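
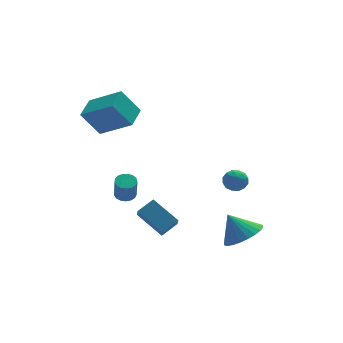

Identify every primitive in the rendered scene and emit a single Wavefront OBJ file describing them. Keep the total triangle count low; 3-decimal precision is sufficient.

v -2.805 -0.069 -3.133
v -2.962 -0.833 -2.387
v -2.003 0.219 -2.67
v -2.16 -0.546 -1.923
v -1.92 -1.114 -4.017
v -2.077 -1.879 -3.27
v -1.118 -0.827 -3.553
v -1.275 -1.591 -2.807
v -3.63 -1.325 -0.817
v -3.152 -1.471 -0.845
v -3.212 -1.88 0.249
v -3.69 -1.735 0.277
v -3.139 -1.247 -0.761
v -3.199 -1.656 0.334
v -3.239 -1.041 -0.69
v -3.299 -1.45 0.405
v -3.428 -0.901 -0.647
v -3.488 -1.31 0.447
v -3.663 -0.858 -0.644
v -3.723 -1.267 0.45
v -3.891 -0.921 -0.681
v -3.951 -1.331 0.414
v -4.059 -1.078 -0.748
v -4.119 -1.487 0.346
v -4.129 -1.291 -0.832
v -4.189 -1.7 0.263
v -4.084 -1.512 -0.912
v -4.144 -1.921 0.183
v -3.935 -1.69 -0.97
v -3.996 -2.1 0.124
v -3.717 -1.785 -0.994
v -3.777 -2.194 0.101
v -3.478 -1.774 -0.977
v -3.539 -2.184 0.118
v -3.275 -1.661 -0.923
v -3.335 -2.07 0.171
v -2.573 1.663 1.762
v -3.429 1.856 3.04
v -3.834 2.739 0.754
v -4.69 2.933 2.032
v -1.91 2.707 2.048
v -2.766 2.901 3.326
v -3.171 3.784 1.04
v -4.027 3.977 2.318
v 1.449 -2.655 -3.563
v 2.333 -2.19 -3.312
v 0.851 -2.125 -2.437
v 2.158 -1.908 -3.538
v 1.874 -1.739 -3.768
v 1.526 -1.71 -3.966
v 1.166 -1.825 -4.103
v 0.849 -2.066 -4.158
v 0.624 -2.397 -4.122
v 0.524 -2.767 -4.001
v 0.565 -3.12 -3.814
v 0.74 -3.402 -3.587
v 1.024 -3.57 -3.358
v 1.372 -3.599 -3.159
v 1.732 -3.485 -3.022
v 2.049 -3.244 -2.967
v 2.274 -2.913 -3.003
v 2.374 -2.543 -3.124
v 2.019 1.79 -2.878
v 2.593 1.521 -3.027
v 1.927 1.139 -2.053
v 2.501 0.87 -2.202
v 2.476 1.482 -1.979
v 2.533 1.884 -2.489
v 1.987 0.776 -2.591
v 2.044 1.178 -3.101
v 2.574 0.894 -2.849
v 2.876 1.33 -2.471
v 1.644 1.33 -2.609
v 1.946 1.766 -2.231
v 2.314 1.713 -3.025
v 2.206 0.947 -2.055
v 2.191 1.307 -1.924
v 2.529 1.149 -2.012
v 2.278 1.926 -2.708
v 2.616 1.768 -2.796
v 2.547 1.745 -2.18
v 1.904 0.892 -2.284
v 2.242 0.734 -2.372
v 1.991 1.511 -3.068
v 2.329 1.353 -3.156
v 1.973 0.915 -2.9
v 2.64 1.186 -3.008
v 2.586 0.803 -2.523
v 2.284 0.748 -2.752
v 2.318 0.985 -3.052
v 2.818 1.443 -2.785
v 2.764 1.06 -2.301
v 2.749 1.419 -2.17
v 2.783 1.656 -2.469
v 2.807 1.074 -2.681
v 1.756 1.6 -2.779
v 1.702 1.217 -2.295
v 1.737 1.004 -2.611
v 1.771 1.241 -2.91
v 1.934 1.857 -2.557
v 1.88 1.474 -2.072
v 2.202 1.675 -2.028
v 2.236 1.912 -2.328
v 1.713 1.586 -2.399
f 2 4 1
f 5 2 1
f 1 4 3
f 3 5 1
f 2 8 4
f 6 2 5
f 6 8 2
f 4 8 3
f 7 5 3
f 3 8 7
f 7 6 5
f 8 6 7
f 10 9 13
f 10 13 11
f 11 13 14
f 11 14 12
f 13 9 15
f 13 15 14
f 14 15 16
f 14 16 12
f 15 9 17
f 15 17 16
f 16 17 18
f 16 18 12
f 17 9 19
f 17 19 18
f 18 19 20
f 18 20 12
f 19 9 21
f 19 21 20
f 20 21 22
f 20 22 12
f 21 9 23
f 21 23 22
f 22 23 24
f 22 24 12
f 23 9 25
f 23 25 24
f 24 25 26
f 24 26 12
f 25 9 27
f 25 27 26
f 26 27 28
f 26 28 12
f 27 9 29
f 27 29 28
f 28 29 30
f 28 30 12
f 29 9 31
f 29 31 30
f 30 31 32
f 30 32 12
f 31 9 33
f 31 33 32
f 32 33 34
f 32 34 12
f 33 9 35
f 33 35 34
f 34 35 36
f 34 36 12
f 35 9 10
f 35 10 36
f 36 10 11
f 36 11 12
f 38 40 37
f 41 38 37
f 37 40 39
f 39 41 37
f 38 44 40
f 42 38 41
f 42 44 38
f 40 44 39
f 43 41 39
f 39 44 43
f 43 42 41
f 44 42 43
f 46 45 48
f 46 48 47
f 48 45 49
f 48 49 47
f 49 45 50
f 49 50 47
f 50 45 51
f 50 51 47
f 51 45 52
f 51 52 47
f 52 45 53
f 52 53 47
f 53 45 54
f 53 54 47
f 54 45 55
f 54 55 47
f 55 45 56
f 55 56 47
f 56 45 57
f 56 57 47
f 57 45 58
f 57 58 47
f 58 45 59
f 58 59 47
f 59 45 60
f 59 60 47
f 60 45 61
f 60 61 47
f 61 45 62
f 61 62 47
f 62 45 46
f 62 46 47
f 63 100 79
f 100 74 103
f 79 103 68
f 100 103 79
f 63 79 75
f 79 68 80
f 75 80 64
f 79 80 75
f 63 75 84
f 75 64 85
f 84 85 70
f 75 85 84
f 63 84 96
f 84 70 99
f 96 99 73
f 84 99 96
f 63 96 100
f 96 73 104
f 100 104 74
f 96 104 100
f 64 80 91
f 80 68 94
f 91 94 72
f 80 94 91
f 68 103 81
f 103 74 102
f 81 102 67
f 103 102 81
f 74 104 101
f 104 73 97
f 101 97 65
f 104 97 101
f 73 99 98
f 99 70 86
f 98 86 69
f 99 86 98
f 70 85 90
f 85 64 87
f 90 87 71
f 85 87 90
f 66 92 78
f 92 72 93
f 78 93 67
f 92 93 78
f 66 78 76
f 78 67 77
f 76 77 65
f 78 77 76
f 66 76 83
f 76 65 82
f 83 82 69
f 76 82 83
f 66 83 88
f 83 69 89
f 88 89 71
f 83 89 88
f 66 88 92
f 88 71 95
f 92 95 72
f 88 95 92
f 67 93 81
f 93 72 94
f 81 94 68
f 93 94 81
f 65 77 101
f 77 67 102
f 101 102 74
f 77 102 101
f 69 82 98
f 82 65 97
f 98 97 73
f 82 97 98
f 71 89 90
f 89 69 86
f 90 86 70
f 89 86 90
f 72 95 91
f 95 71 87
f 91 87 64
f 95 87 91



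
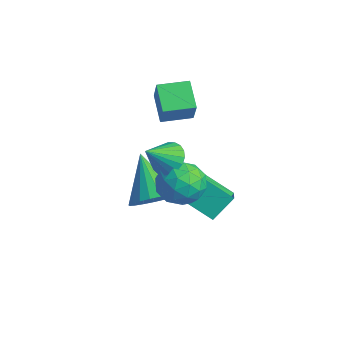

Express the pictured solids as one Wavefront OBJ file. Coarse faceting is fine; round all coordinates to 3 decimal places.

v 2.358 -0.954 -1.502
v 3 -1.078 -0.812
v 0.902 -0.686 -0.098
v 3.016 -0.687 -0.87
v 2.918 -0.343 -1.037
v 2.723 -0.104 -1.284
v 2.466 -0.012 -1.569
v 2.189 -0.083 -1.843
v 1.942 -0.304 -2.057
v 1.767 -0.638 -2.175
v 1.694 -1.026 -2.177
v 1.736 -1.402 -2.062
v 1.885 -1.7 -1.85
v 2.116 -1.869 -1.578
v 2.389 -1.88 -1.293
v 2.657 -1.73 -1.044
v 2.873 -1.447 -0.874
v -1.1 1.051 1.113
v -0.429 0.769 2.215
v -0.691 2.2 1.158
v -0.02 1.918 2.26
v -0.1 0.722 0.42
v 0.571 0.44 1.522
v 0.309 1.871 0.465
v 0.98 1.589 1.567
v 3.781 -0.083 0.829
v 4.459 -0.427 0.249
v 2.701 -0.833 0.011
v 3.379 -1.177 -0.569
v 3.327 -1.479 0.337
v 3.994 -1.016 0.842
v 3.166 -0.244 -0.582
v 3.833 0.219 -0.077
v 4.079 -0.526 -0.624
v 4.179 -1.29 -0.056
v 2.981 0.03 0.316
v 3.081 -0.734 0.884
v 4.215 -0.189 0.611
v 2.945 -1.071 -0.351
v 2.914 -1.248 0.182
v 3.313 -1.451 -0.159
v 3.941 -0.535 0.96
v 4.34 -0.738 0.619
v 3.675 -1.356 0.67
v 2.82 -0.522 -0.359
v 3.219 -0.725 -0.7
v 3.847 0.191 0.419
v 4.246 -0.012 0.078
v 3.485 0.096 -0.41
v 4.39 -0.45 -0.243
v 3.755 -0.89 -0.724
v 3.63 -0.342 -0.732
v 4.022 -0.07 -0.435
v 4.449 -0.899 0.091
v 3.814 -1.339 -0.39
v 3.783 -1.517 0.143
v 4.175 -1.245 0.44
v 4.225 -0.957 -0.422
v 3.346 0.079 0.65
v 2.711 -0.361 0.169
v 2.985 -0.015 -0.18
v 3.377 0.257 0.117
v 3.405 -0.37 0.984
v 2.77 -0.81 0.503
v 3.138 -1.19 0.695
v 3.53 -0.918 0.992
v 2.935 -0.303 0.682
v 2.045 1.655 -3.666
v 0.846 0.701 -2.665
v 2.078 2.517 -2.804
v 0.88 1.563 -1.802
v 2.8 1.177 -3.218
v 1.602 0.223 -2.216
v 2.834 2.039 -2.355
v 1.635 1.085 -1.354
v 2.915 -0.746 1.019
v 3.625 -0.781 0.904
v 3.005 -1.694 1.861
v 3.608 -0.584 1.128
v 3.471 -0.414 1.334
v 3.238 -0.302 1.485
v 2.949 -0.267 1.555
v 2.654 -0.315 1.533
v 2.405 -0.437 1.422
v 2.243 -0.613 1.242
v 2.198 -0.812 1.023
v 2.276 -1 0.803
v 2.465 -1.143 0.621
v 2.732 -1.219 0.507
v 3.03 -1.212 0.483
v 3.309 -1.125 0.551
v 3.519 -0.973 0.7
f 2 1 4
f 2 4 3
f 4 1 5
f 4 5 3
f 5 1 6
f 5 6 3
f 6 1 7
f 6 7 3
f 7 1 8
f 7 8 3
f 8 1 9
f 8 9 3
f 9 1 10
f 9 10 3
f 10 1 11
f 10 11 3
f 11 1 12
f 11 12 3
f 12 1 13
f 12 13 3
f 13 1 14
f 13 14 3
f 14 1 15
f 14 15 3
f 15 1 16
f 15 16 3
f 16 1 17
f 16 17 3
f 17 1 2
f 17 2 3
f 19 21 18
f 22 19 18
f 18 21 20
f 20 22 18
f 19 25 21
f 23 19 22
f 23 25 19
f 21 25 20
f 24 22 20
f 20 25 24
f 24 23 22
f 25 23 24
f 26 63 42
f 63 37 66
f 42 66 31
f 63 66 42
f 26 42 38
f 42 31 43
f 38 43 27
f 42 43 38
f 26 38 47
f 38 27 48
f 47 48 33
f 38 48 47
f 26 47 59
f 47 33 62
f 59 62 36
f 47 62 59
f 26 59 63
f 59 36 67
f 63 67 37
f 59 67 63
f 27 43 54
f 43 31 57
f 54 57 35
f 43 57 54
f 31 66 44
f 66 37 65
f 44 65 30
f 66 65 44
f 37 67 64
f 67 36 60
f 64 60 28
f 67 60 64
f 36 62 61
f 62 33 49
f 61 49 32
f 62 49 61
f 33 48 53
f 48 27 50
f 53 50 34
f 48 50 53
f 29 55 41
f 55 35 56
f 41 56 30
f 55 56 41
f 29 41 39
f 41 30 40
f 39 40 28
f 41 40 39
f 29 39 46
f 39 28 45
f 46 45 32
f 39 45 46
f 29 46 51
f 46 32 52
f 51 52 34
f 46 52 51
f 29 51 55
f 51 34 58
f 55 58 35
f 51 58 55
f 30 56 44
f 56 35 57
f 44 57 31
f 56 57 44
f 28 40 64
f 40 30 65
f 64 65 37
f 40 65 64
f 32 45 61
f 45 28 60
f 61 60 36
f 45 60 61
f 34 52 53
f 52 32 49
f 53 49 33
f 52 49 53
f 35 58 54
f 58 34 50
f 54 50 27
f 58 50 54
f 69 71 68
f 72 69 68
f 68 71 70
f 70 72 68
f 69 75 71
f 73 69 72
f 73 75 69
f 71 75 70
f 74 72 70
f 70 75 74
f 74 73 72
f 75 73 74
f 77 76 79
f 77 79 78
f 79 76 80
f 79 80 78
f 80 76 81
f 80 81 78
f 81 76 82
f 81 82 78
f 82 76 83
f 82 83 78
f 83 76 84
f 83 84 78
f 84 76 85
f 84 85 78
f 85 76 86
f 85 86 78
f 86 76 87
f 86 87 78
f 87 76 88
f 87 88 78
f 88 76 89
f 88 89 78
f 89 76 90
f 89 90 78
f 90 76 91
f 90 91 78
f 91 76 92
f 91 92 78
f 92 76 77
f 92 77 78



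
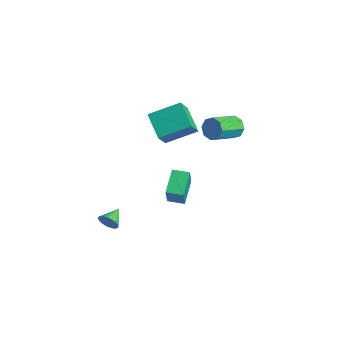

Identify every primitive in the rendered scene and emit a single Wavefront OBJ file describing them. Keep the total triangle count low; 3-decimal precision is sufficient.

v 0.797 4.607 2.605
v 1.155 4.931 3.28
v 1.441 3.137 3.99
v 1.083 2.813 3.315
v 0.528 4.858 3.349
v 0.814 3.064 4.059
v 0.058 4.638 2.982
v 0.344 2.844 3.691
v 0.021 4.4 2.394
v 0.307 2.606 3.104
v 0.439 4.283 1.93
v 0.725 2.489 2.64
v 1.066 4.356 1.861
v 1.352 2.562 2.571
v 1.536 4.576 2.229
v 1.822 2.782 2.938
v 1.573 4.814 2.816
v 1.859 3.02 3.526
v 0.018 0.244 2.415
v -1.592 0.534 3.421
v 0.886 1.987 3.303
v -0.723 2.277 4.309
v 0.563 -0.597 3.531
v -1.046 -0.307 4.537
v 1.432 1.146 4.419
v -0.178 1.436 5.425
v 1.274 -0.444 -1.752
v 0.265 0.67 -0.837
v 2.024 0.301 -1.831
v 1.015 1.415 -0.917
v 2.025 -1.035 -0.203
v 1.016 0.079 0.711
v 2.775 -0.29 -0.283
v 1.766 0.824 0.632
v -0.772 -3.317 -3.857
v -0.345 -3.318 -3.303
v -1.308 -2.243 -3.443
v -0.198 -3.175 -3.483
v -0.138 -3.054 -3.721
v -0.175 -2.973 -3.979
v -0.303 -2.944 -4.218
v -0.502 -2.972 -4.403
v -0.743 -3.053 -4.505
v -0.988 -3.174 -4.508
v -1.2 -3.316 -4.412
v -1.347 -3.459 -4.231
v -1.406 -3.581 -3.994
v -1.369 -3.662 -3.736
v -1.242 -3.69 -3.496
v -1.042 -3.662 -3.311
v -0.802 -3.582 -3.21
v -0.557 -3.461 -3.207
f 2 1 5
f 2 5 3
f 3 5 6
f 3 6 4
f 5 1 7
f 5 7 6
f 6 7 8
f 6 8 4
f 7 1 9
f 7 9 8
f 8 9 10
f 8 10 4
f 9 1 11
f 9 11 10
f 10 11 12
f 10 12 4
f 11 1 13
f 11 13 12
f 12 13 14
f 12 14 4
f 13 1 15
f 13 15 14
f 14 15 16
f 14 16 4
f 15 1 17
f 15 17 16
f 16 17 18
f 16 18 4
f 17 1 2
f 17 2 18
f 18 2 3
f 18 3 4
f 20 22 19
f 23 20 19
f 19 22 21
f 21 23 19
f 20 26 22
f 24 20 23
f 24 26 20
f 22 26 21
f 25 23 21
f 21 26 25
f 25 24 23
f 26 24 25
f 28 30 27
f 31 28 27
f 27 30 29
f 29 31 27
f 28 34 30
f 32 28 31
f 32 34 28
f 30 34 29
f 33 31 29
f 29 34 33
f 33 32 31
f 34 32 33
f 36 35 38
f 36 38 37
f 38 35 39
f 38 39 37
f 39 35 40
f 39 40 37
f 40 35 41
f 40 41 37
f 41 35 42
f 41 42 37
f 42 35 43
f 42 43 37
f 43 35 44
f 43 44 37
f 44 35 45
f 44 45 37
f 45 35 46
f 45 46 37
f 46 35 47
f 46 47 37
f 47 35 48
f 47 48 37
f 48 35 49
f 48 49 37
f 49 35 50
f 49 50 37
f 50 35 51
f 50 51 37
f 51 35 52
f 51 52 37
f 52 35 36
f 52 36 37



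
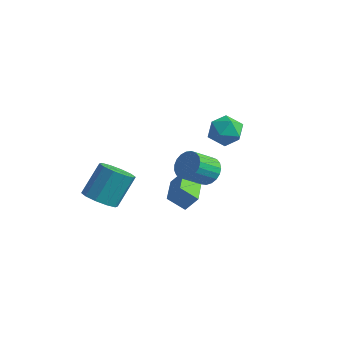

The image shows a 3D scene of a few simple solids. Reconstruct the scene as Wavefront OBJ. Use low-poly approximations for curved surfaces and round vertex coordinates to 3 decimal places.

v 0.654 -0.769 -1.154
v 1.027 -1.339 -1.743
v 0.659 -2.56 -0.794
v 0.286 -1.991 -0.206
v 1.317 -1.254 -1.522
v 0.949 -2.476 -0.573
v 1.492 -1.086 -1.237
v 1.124 -2.308 -0.289
v 1.523 -0.863 -0.938
v 1.154 -2.085 0.01
v 1.403 -0.624 -0.677
v 1.035 -1.846 0.272
v 1.154 -0.41 -0.498
v 0.785 -1.631 0.451
v 0.818 -0.258 -0.432
v 0.45 -1.479 0.517
v 0.454 -0.194 -0.491
v 0.086 -1.416 0.457
v 0.125 -0.23 -0.665
v -0.244 -1.452 0.283
v -0.113 -0.359 -0.924
v -0.481 -1.581 0.025
v -0.218 -0.559 -1.222
v -0.587 -1.781 -0.274
v -0.173 -0.795 -1.509
v -0.541 -2.017 -0.56
v 0.016 -1.027 -1.734
v -0.352 -2.249 -0.786
v 0.315 -1.214 -1.859
v -0.053 -2.436 -0.911
v 0.673 -1.324 -1.862
v 0.304 -2.546 -0.914
v -3.903 -4.109 -3.707
v -2.972 -4.552 -3.46
v -2.827 -3.295 -1.747
v -3.757 -2.851 -1.993
v -2.854 -4.038 -3.848
v -2.709 -2.78 -2.134
v -3.137 -3.55 -4.181
v -2.992 -2.293 -2.468
v -3.712 -3.276 -4.334
v -3.567 -2.018 -2.621
v -4.36 -3.32 -4.247
v -4.215 -2.062 -2.534
v -4.833 -3.665 -3.953
v -4.688 -2.408 -2.24
v -4.951 -4.18 -3.566
v -4.806 -2.922 -1.852
v -4.668 -4.667 -3.232
v -4.523 -3.41 -1.519
v -4.093 -4.942 -3.079
v -3.948 -3.684 -1.366
v -3.445 -4.898 -3.166
v -3.3 -3.64 -1.453
v -0.461 -1.256 -4.42
v -1.27 -1.788 -3.645
v -1.66 0.416 -4.524
v -2.468 -0.115 -3.749
v 0.068 -0.825 -3.571
v -0.74 -1.356 -2.796
v -1.13 0.848 -3.675
v -1.939 0.316 -2.9
v -2.276 3.021 -0.704
v -1.675 3.498 0.075
v -0.805 2.362 -1.435
v -0.204 2.839 -0.656
v -0.861 2.002 -0.404
v -1.77 2.409 0.048
v -0.71 3.451 -1.408
v -1.619 3.858 -0.956
v -0.707 3.764 -0.36
v -0.8 2.868 0.261
v -1.68 2.992 -1.621
v -1.773 2.096 -1
f 2 1 5
f 2 5 3
f 3 5 6
f 3 6 4
f 5 1 7
f 5 7 6
f 6 7 8
f 6 8 4
f 7 1 9
f 7 9 8
f 8 9 10
f 8 10 4
f 9 1 11
f 9 11 10
f 10 11 12
f 10 12 4
f 11 1 13
f 11 13 12
f 12 13 14
f 12 14 4
f 13 1 15
f 13 15 14
f 14 15 16
f 14 16 4
f 15 1 17
f 15 17 16
f 16 17 18
f 16 18 4
f 17 1 19
f 17 19 18
f 18 19 20
f 18 20 4
f 19 1 21
f 19 21 20
f 20 21 22
f 20 22 4
f 21 1 23
f 21 23 22
f 22 23 24
f 22 24 4
f 23 1 25
f 23 25 24
f 24 25 26
f 24 26 4
f 25 1 27
f 25 27 26
f 26 27 28
f 26 28 4
f 27 1 29
f 27 29 28
f 28 29 30
f 28 30 4
f 29 1 31
f 29 31 30
f 30 31 32
f 30 32 4
f 31 1 2
f 31 2 32
f 32 2 3
f 32 3 4
f 34 33 37
f 34 37 35
f 35 37 38
f 35 38 36
f 37 33 39
f 37 39 38
f 38 39 40
f 38 40 36
f 39 33 41
f 39 41 40
f 40 41 42
f 40 42 36
f 41 33 43
f 41 43 42
f 42 43 44
f 42 44 36
f 43 33 45
f 43 45 44
f 44 45 46
f 44 46 36
f 45 33 47
f 45 47 46
f 46 47 48
f 46 48 36
f 47 33 49
f 47 49 48
f 48 49 50
f 48 50 36
f 49 33 51
f 49 51 50
f 50 51 52
f 50 52 36
f 51 33 53
f 51 53 52
f 52 53 54
f 52 54 36
f 53 33 34
f 53 34 54
f 54 34 35
f 54 35 36
f 56 58 55
f 59 56 55
f 55 58 57
f 57 59 55
f 56 62 58
f 60 56 59
f 60 62 56
f 58 62 57
f 61 59 57
f 57 62 61
f 61 60 59
f 62 60 61
f 63 74 68
f 63 68 64
f 63 64 70
f 63 70 73
f 63 73 74
f 64 68 72
f 68 74 67
f 74 73 65
f 73 70 69
f 70 64 71
f 66 72 67
f 66 67 65
f 66 65 69
f 66 69 71
f 66 71 72
f 67 72 68
f 65 67 74
f 69 65 73
f 71 69 70
f 72 71 64



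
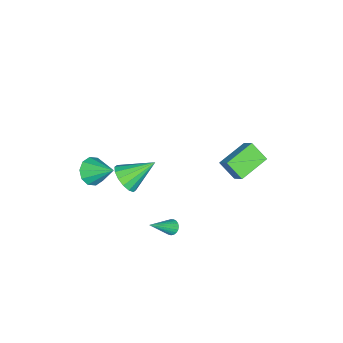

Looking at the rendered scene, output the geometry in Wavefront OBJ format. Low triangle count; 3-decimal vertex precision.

v -3.272 1.095 -2.516
v -3.344 0.073 -1.607
v -5.081 1.698 -1.98
v -5.153 0.676 -1.071
v -2.747 1.864 -1.609
v -2.819 0.842 -0.7
v -4.556 2.467 -1.073
v -4.628 1.445 -0.164
v 3.219 -4.155 1.572
v 4.113 -4.307 1.645
v 3.381 -2.705 2.628
v 4.03 -3.974 1.2
v 3.636 -3.709 0.897
v 3.084 -3.615 0.852
v 2.583 -3.727 1.082
v 2.325 -4.002 1.5
v 2.409 -4.335 1.945
v 2.802 -4.6 2.248
v 3.355 -4.694 2.293
v 3.856 -4.582 2.062
v 2.602 0.412 -1.749
v 2.926 0.748 -1.928
v 3.898 -0.212 -0.571
v 2.835 0.853 -1.773
v 2.705 0.882 -1.614
v 2.556 0.829 -1.478
v 2.415 0.705 -1.39
v 2.307 0.529 -1.363
v 2.249 0.334 -1.403
v 2.253 0.151 -1.504
v 2.317 0.014 -1.646
v 2.43 -0.054 -1.807
v 2.573 -0.042 -1.957
v 2.72 0.049 -2.072
v 2.848 0.202 -2.131
v 2.933 0.392 -2.124
v 2.96 0.585 -2.052
v 1.452 -3.204 -0.315
v 1.861 -3.605 0.492
v 0.348 -1.936 0.875
v 2.171 -3.217 0.365
v 2.288 -2.825 0.056
v 2.18 -2.535 -0.353
v 1.878 -2.424 -0.751
v 1.461 -2.522 -1.033
v 1.042 -2.803 -1.122
v 0.733 -3.191 -0.996
v 0.616 -3.583 -0.687
v 0.723 -3.873 -0.278
v 1.026 -3.984 0.12
v 1.442 -3.886 0.402
f 2 4 1
f 5 2 1
f 1 4 3
f 3 5 1
f 2 8 4
f 6 2 5
f 6 8 2
f 4 8 3
f 7 5 3
f 3 8 7
f 7 6 5
f 8 6 7
f 10 9 12
f 10 12 11
f 12 9 13
f 12 13 11
f 13 9 14
f 13 14 11
f 14 9 15
f 14 15 11
f 15 9 16
f 15 16 11
f 16 9 17
f 16 17 11
f 17 9 18
f 17 18 11
f 18 9 19
f 18 19 11
f 19 9 20
f 19 20 11
f 20 9 10
f 20 10 11
f 22 21 24
f 22 24 23
f 24 21 25
f 24 25 23
f 25 21 26
f 25 26 23
f 26 21 27
f 26 27 23
f 27 21 28
f 27 28 23
f 28 21 29
f 28 29 23
f 29 21 30
f 29 30 23
f 30 21 31
f 30 31 23
f 31 21 32
f 31 32 23
f 32 21 33
f 32 33 23
f 33 21 34
f 33 34 23
f 34 21 35
f 34 35 23
f 35 21 36
f 35 36 23
f 36 21 37
f 36 37 23
f 37 21 22
f 37 22 23
f 39 38 41
f 39 41 40
f 41 38 42
f 41 42 40
f 42 38 43
f 42 43 40
f 43 38 44
f 43 44 40
f 44 38 45
f 44 45 40
f 45 38 46
f 45 46 40
f 46 38 47
f 46 47 40
f 47 38 48
f 47 48 40
f 48 38 49
f 48 49 40
f 49 38 50
f 49 50 40
f 50 38 51
f 50 51 40
f 51 38 39
f 51 39 40



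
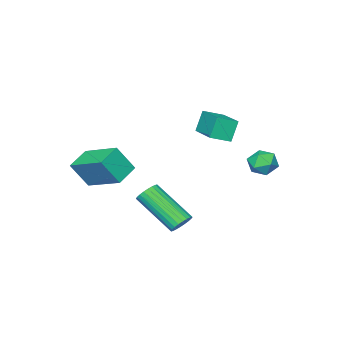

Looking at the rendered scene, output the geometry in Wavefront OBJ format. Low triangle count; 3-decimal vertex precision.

v 0.14 0.917 -3.321
v 0.504 0.703 -3.689
v 0.824 -0.991 -2.387
v 0.46 -0.777 -2.019
v 0.636 0.824 -3.564
v 0.956 -0.87 -2.262
v 0.692 0.959 -3.402
v 1.013 -0.734 -2.1
v 0.665 1.088 -3.228
v 0.985 -0.606 -1.926
v 0.557 1.191 -3.068
v 0.878 -0.503 -1.766
v 0.386 1.252 -2.946
v 0.707 -0.442 -1.644
v 0.178 1.262 -2.882
v 0.498 -0.432 -1.58
v -0.036 1.219 -2.884
v 0.284 -0.474 -1.582
v -0.224 1.131 -2.953
v 0.096 -0.563 -1.651
v -0.356 1.01 -3.078
v -0.036 -0.684 -1.776
v -0.413 0.874 -3.24
v -0.092 -0.819 -1.938
v -0.385 0.746 -3.414
v -0.065 -0.948 -2.112
v -0.278 0.643 -3.574
v 0.043 -1.051 -2.272
v -0.107 0.582 -3.696
v 0.214 -1.112 -2.394
v 0.102 0.572 -3.76
v 0.422 -1.122 -2.458
v 0.316 0.614 -3.758
v 0.636 -1.079 -2.456
v -3.955 1.851 -0.603
v -3.647 2.275 -0.133
v -2.953 1.705 -1.127
v -2.645 2.129 -0.657
v -2.881 1.496 -0.459
v -3.501 1.586 -0.135
v -3.099 2.394 -1.125
v -3.719 2.484 -0.801
v -3.118 2.611 -0.455
v -2.984 2.055 -0.043
v -3.616 1.925 -1.217
v -3.482 1.369 -0.805
v 1.161 -2.579 -1.24
v 1.72 -3.032 -0.097
v 1.043 -0.809 -0.481
v 1.601 -1.261 0.662
v 2.179 -2.339 -1.642
v 2.737 -2.791 -0.499
v 2.06 -0.568 -0.883
v 2.619 -1.021 0.26
v -2.508 0.144 0.584
v -2.927 0.114 1.557
v -1.776 1.714 0.947
v -2.195 1.684 1.921
v -1.745 -0.284 0.899
v -2.164 -0.314 1.873
v -1.013 1.286 1.263
v -1.432 1.256 2.236
f 2 1 5
f 2 5 3
f 3 5 6
f 3 6 4
f 5 1 7
f 5 7 6
f 6 7 8
f 6 8 4
f 7 1 9
f 7 9 8
f 8 9 10
f 8 10 4
f 9 1 11
f 9 11 10
f 10 11 12
f 10 12 4
f 11 1 13
f 11 13 12
f 12 13 14
f 12 14 4
f 13 1 15
f 13 15 14
f 14 15 16
f 14 16 4
f 15 1 17
f 15 17 16
f 16 17 18
f 16 18 4
f 17 1 19
f 17 19 18
f 18 19 20
f 18 20 4
f 19 1 21
f 19 21 20
f 20 21 22
f 20 22 4
f 21 1 23
f 21 23 22
f 22 23 24
f 22 24 4
f 23 1 25
f 23 25 24
f 24 25 26
f 24 26 4
f 25 1 27
f 25 27 26
f 26 27 28
f 26 28 4
f 27 1 29
f 27 29 28
f 28 29 30
f 28 30 4
f 29 1 31
f 29 31 30
f 30 31 32
f 30 32 4
f 31 1 33
f 31 33 32
f 32 33 34
f 32 34 4
f 33 1 2
f 33 2 34
f 34 2 3
f 34 3 4
f 35 46 40
f 35 40 36
f 35 36 42
f 35 42 45
f 35 45 46
f 36 40 44
f 40 46 39
f 46 45 37
f 45 42 41
f 42 36 43
f 38 44 39
f 38 39 37
f 38 37 41
f 38 41 43
f 38 43 44
f 39 44 40
f 37 39 46
f 41 37 45
f 43 41 42
f 44 43 36
f 48 50 47
f 51 48 47
f 47 50 49
f 49 51 47
f 48 54 50
f 52 48 51
f 52 54 48
f 50 54 49
f 53 51 49
f 49 54 53
f 53 52 51
f 54 52 53
f 56 58 55
f 59 56 55
f 55 58 57
f 57 59 55
f 56 62 58
f 60 56 59
f 60 62 56
f 58 62 57
f 61 59 57
f 57 62 61
f 61 60 59
f 62 60 61



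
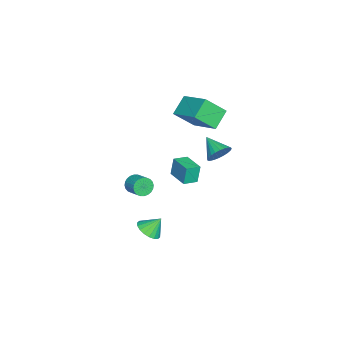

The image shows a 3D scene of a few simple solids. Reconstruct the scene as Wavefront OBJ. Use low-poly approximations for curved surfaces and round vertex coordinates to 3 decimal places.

v 0.995 4.401 1.8
v 1.616 4.08 2.125
v 0.185 3.499 2.46
v 1.546 4.291 2.327
v 1.392 4.518 2.45
v 1.178 4.728 2.473
v 0.937 4.888 2.394
v 0.704 4.973 2.225
v 0.515 4.972 1.991
v 0.4 4.883 1.728
v 0.375 4.721 1.476
v 0.445 4.511 1.273
v 0.598 4.283 1.151
v 0.812 4.074 1.128
v 1.054 3.914 1.207
v 1.287 3.828 1.376
v 1.476 3.83 1.61
v 1.591 3.918 1.873
v 3.899 1.142 -2.886
v 4.657 1.351 -2.815
v 3.641 1.778 -2.014
v 4.528 1.596 -3.032
v 4.275 1.751 -3.22
v 3.947 1.786 -3.341
v 3.609 1.693 -3.373
v 3.329 1.491 -3.308
v 3.161 1.219 -3.16
v 3.14 0.933 -2.957
v 3.269 0.688 -2.741
v 3.522 0.533 -2.553
v 3.85 0.498 -2.431
v 4.188 0.591 -2.4
v 4.468 0.793 -2.464
v 4.636 1.065 -2.613
v -4.626 2.38 1.25
v -4.096 1.283 2.435
v -3.399 3.887 2.098
v -2.87 2.79 3.283
v -3.57 1.99 0.417
v -3.041 0.893 1.602
v -2.344 3.497 1.265
v -1.814 2.4 2.45
v -3.566 0.62 -4.121
v -3.783 0.745 -2.937
v -4.199 1.29 -4.307
v -4.415 1.415 -3.123
v -2.525 1.625 -4.037
v -2.741 1.75 -2.853
v -3.157 2.295 -4.223
v -3.374 2.42 -3.039
v -1.311 -0.959 -3.524
v -0.92 -1.057 -4.034
v -0.239 -0.358 -3.647
v -0.629 -0.261 -3.136
v -1.066 -0.868 -4.119
v -0.385 -0.169 -3.731
v -1.249 -0.692 -4.113
v -0.568 0.006 -3.726
v -1.442 -0.557 -4.018
v -0.76 0.141 -3.63
v -1.614 -0.484 -3.847
v -0.933 0.215 -3.459
v -1.741 -0.483 -3.627
v -1.059 0.216 -3.239
v -1.801 -0.554 -3.391
v -1.12 0.144 -3.004
v -1.788 -0.687 -3.176
v -1.106 0.011 -2.788
v -1.701 -0.862 -3.013
v -1.02 -0.163 -2.626
v -1.555 -1.051 -2.929
v -0.874 -0.352 -2.541
v -1.372 -1.226 -2.934
v -0.691 -0.528 -2.547
v -1.18 -1.361 -3.03
v -0.498 -0.663 -2.642
v -1.007 -1.435 -3.201
v -0.326 -0.736 -2.813
v -0.881 -1.436 -3.421
v -0.199 -0.737 -3.033
v -0.82 -1.364 -3.656
v -0.139 -0.666 -3.269
v -0.834 -1.231 -3.872
v -0.152 -0.533 -3.484
f 2 1 4
f 2 4 3
f 4 1 5
f 4 5 3
f 5 1 6
f 5 6 3
f 6 1 7
f 6 7 3
f 7 1 8
f 7 8 3
f 8 1 9
f 8 9 3
f 9 1 10
f 9 10 3
f 10 1 11
f 10 11 3
f 11 1 12
f 11 12 3
f 12 1 13
f 12 13 3
f 13 1 14
f 13 14 3
f 14 1 15
f 14 15 3
f 15 1 16
f 15 16 3
f 16 1 17
f 16 17 3
f 17 1 18
f 17 18 3
f 18 1 2
f 18 2 3
f 20 19 22
f 20 22 21
f 22 19 23
f 22 23 21
f 23 19 24
f 23 24 21
f 24 19 25
f 24 25 21
f 25 19 26
f 25 26 21
f 26 19 27
f 26 27 21
f 27 19 28
f 27 28 21
f 28 19 29
f 28 29 21
f 29 19 30
f 29 30 21
f 30 19 31
f 30 31 21
f 31 19 32
f 31 32 21
f 32 19 33
f 32 33 21
f 33 19 34
f 33 34 21
f 34 19 20
f 34 20 21
f 36 38 35
f 39 36 35
f 35 38 37
f 37 39 35
f 36 42 38
f 40 36 39
f 40 42 36
f 38 42 37
f 41 39 37
f 37 42 41
f 41 40 39
f 42 40 41
f 44 46 43
f 47 44 43
f 43 46 45
f 45 47 43
f 44 50 46
f 48 44 47
f 48 50 44
f 46 50 45
f 49 47 45
f 45 50 49
f 49 48 47
f 50 48 49
f 52 51 55
f 52 55 53
f 53 55 56
f 53 56 54
f 55 51 57
f 55 57 56
f 56 57 58
f 56 58 54
f 57 51 59
f 57 59 58
f 58 59 60
f 58 60 54
f 59 51 61
f 59 61 60
f 60 61 62
f 60 62 54
f 61 51 63
f 61 63 62
f 62 63 64
f 62 64 54
f 63 51 65
f 63 65 64
f 64 65 66
f 64 66 54
f 65 51 67
f 65 67 66
f 66 67 68
f 66 68 54
f 67 51 69
f 67 69 68
f 68 69 70
f 68 70 54
f 69 51 71
f 69 71 70
f 70 71 72
f 70 72 54
f 71 51 73
f 71 73 72
f 72 73 74
f 72 74 54
f 73 51 75
f 73 75 74
f 74 75 76
f 74 76 54
f 75 51 77
f 75 77 76
f 76 77 78
f 76 78 54
f 77 51 79
f 77 79 78
f 78 79 80
f 78 80 54
f 79 51 81
f 79 81 80
f 80 81 82
f 80 82 54
f 81 51 83
f 81 83 82
f 82 83 84
f 82 84 54
f 83 51 52
f 83 52 84
f 84 52 53
f 84 53 54



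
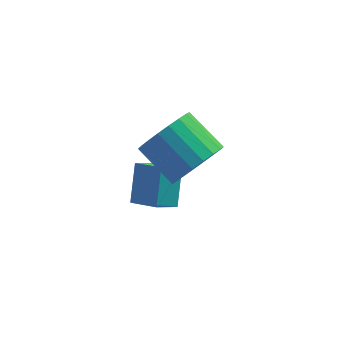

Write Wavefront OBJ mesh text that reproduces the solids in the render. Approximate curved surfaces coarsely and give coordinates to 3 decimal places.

v -1.242 2.58 -1.209
v -1.876 2.156 -0.732
v -1.088 3.512 -0.176
v -1.723 3.088 0.301
v -0.457 1.932 -0.741
v -1.092 1.508 -0.264
v -0.304 2.864 0.292
v -0.938 2.44 0.769
v 0.13 1.245 2.138
v 0.711 2.015 1.97
v -0.268 2.926 2.753
v -0.85 2.155 2.922
v 0.462 2.025 1.647
v -0.517 2.936 2.431
v 0.156 1.899 1.41
v -0.823 2.81 2.193
v -0.155 1.661 1.298
v -1.134 2.572 2.082
v -0.417 1.35 1.332
v -1.396 2.261 2.115
v -0.584 1.022 1.505
v -1.564 1.933 2.288
v -0.628 0.731 1.788
v -1.607 1.642 2.571
v -0.541 0.53 2.131
v -1.52 1.441 2.914
v -0.338 0.452 2.476
v -1.317 1.363 3.259
v -0.054 0.511 2.762
v -1.033 1.422 3.545
v 0.262 0.697 2.94
v -0.717 1.608 3.724
v 0.555 0.978 2.98
v -0.425 1.889 3.763
v 0.774 1.304 2.874
v -0.205 2.215 3.658
v 0.882 1.621 2.641
v -0.097 2.532 3.425
v 0.86 1.872 2.321
v -0.119 2.783 3.105
f 2 4 1
f 5 2 1
f 1 4 3
f 3 5 1
f 2 8 4
f 6 2 5
f 6 8 2
f 4 8 3
f 7 5 3
f 3 8 7
f 7 6 5
f 8 6 7
f 10 9 13
f 10 13 11
f 11 13 14
f 11 14 12
f 13 9 15
f 13 15 14
f 14 15 16
f 14 16 12
f 15 9 17
f 15 17 16
f 16 17 18
f 16 18 12
f 17 9 19
f 17 19 18
f 18 19 20
f 18 20 12
f 19 9 21
f 19 21 20
f 20 21 22
f 20 22 12
f 21 9 23
f 21 23 22
f 22 23 24
f 22 24 12
f 23 9 25
f 23 25 24
f 24 25 26
f 24 26 12
f 25 9 27
f 25 27 26
f 26 27 28
f 26 28 12
f 27 9 29
f 27 29 28
f 28 29 30
f 28 30 12
f 29 9 31
f 29 31 30
f 30 31 32
f 30 32 12
f 31 9 33
f 31 33 32
f 32 33 34
f 32 34 12
f 33 9 35
f 33 35 34
f 34 35 36
f 34 36 12
f 35 9 37
f 35 37 36
f 36 37 38
f 36 38 12
f 37 9 39
f 37 39 38
f 38 39 40
f 38 40 12
f 39 9 10
f 39 10 40
f 40 10 11
f 40 11 12



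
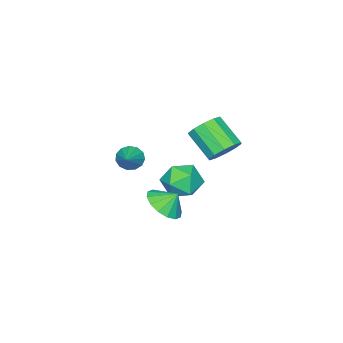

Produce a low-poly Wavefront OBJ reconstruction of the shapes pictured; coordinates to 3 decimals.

v -1.995 -0.609 1.202
v -1.345 -0.202 1.859
v -1.615 -1.705 3.056
v -2.265 -2.111 2.398
v -1.916 0.01 1.996
v -2.186 -1.493 3.193
v -2.517 -0.014 1.83
v -2.788 -1.517 3.026
v -2.918 -0.266 1.423
v -3.189 -1.768 2.62
v -2.967 -0.648 0.932
v -3.238 -2.151 2.129
v -2.645 -1.015 0.544
v -2.915 -2.518 1.741
v -2.074 -1.227 0.407
v -2.344 -2.73 1.604
v -1.472 -1.203 0.574
v -1.743 -2.706 1.77
v -1.071 -0.952 0.98
v -1.342 -2.454 2.177
v -1.022 -0.569 1.471
v -1.293 -2.072 2.668
v 2.107 -3.439 1.756
v 2.474 -3.354 1.119
v 3.313 -2.741 2.544
v 2.243 -3.011 1.169
v 1.969 -2.803 1.404
v 1.738 -2.798 1.752
v 1.625 -2.996 2.101
v 1.665 -3.335 2.341
v 1.846 -3.707 2.395
v 2.109 -3.994 2.246
v 2.372 -4.105 1.942
v 2.551 -4.005 1.579
v 2.589 -3.725 1.272
v -0.279 -1.285 -0.059
v 0.549 -0.783 -0.728
v 1.031 -1.677 1.268
v 1.859 -1.175 0.599
v 1.024 -0.512 1.097
v 0.214 -0.269 0.277
v 1.366 -2.191 0.263
v 0.556 -1.948 -0.557
v 1.566 -1.343 -0.529
v 1.355 -0.306 -0.014
v 0.225 -2.154 0.554
v 0.014 -1.117 1.069
v 4.037 0.145 0.953
v 5.031 0.538 1.163
v 3.663 0.675 1.727
v 4.802 0.905 0.801
v 4.368 1.069 0.479
v 3.846 0.984 0.285
v 3.374 0.675 0.269
v 3.08 0.223 0.437
v 3.042 -0.249 0.743
v 3.271 -0.616 1.105
v 3.705 -0.779 1.427
v 4.228 -0.695 1.621
v 4.7 -0.386 1.637
v 4.994 0.066 1.469
f 2 1 5
f 2 5 3
f 3 5 6
f 3 6 4
f 5 1 7
f 5 7 6
f 6 7 8
f 6 8 4
f 7 1 9
f 7 9 8
f 8 9 10
f 8 10 4
f 9 1 11
f 9 11 10
f 10 11 12
f 10 12 4
f 11 1 13
f 11 13 12
f 12 13 14
f 12 14 4
f 13 1 15
f 13 15 14
f 14 15 16
f 14 16 4
f 15 1 17
f 15 17 16
f 16 17 18
f 16 18 4
f 17 1 19
f 17 19 18
f 18 19 20
f 18 20 4
f 19 1 21
f 19 21 20
f 20 21 22
f 20 22 4
f 21 1 2
f 21 2 22
f 22 2 3
f 22 3 4
f 24 23 26
f 24 26 25
f 26 23 27
f 26 27 25
f 27 23 28
f 27 28 25
f 28 23 29
f 28 29 25
f 29 23 30
f 29 30 25
f 30 23 31
f 30 31 25
f 31 23 32
f 31 32 25
f 32 23 33
f 32 33 25
f 33 23 34
f 33 34 25
f 34 23 35
f 34 35 25
f 35 23 24
f 35 24 25
f 36 47 41
f 36 41 37
f 36 37 43
f 36 43 46
f 36 46 47
f 37 41 45
f 41 47 40
f 47 46 38
f 46 43 42
f 43 37 44
f 39 45 40
f 39 40 38
f 39 38 42
f 39 42 44
f 39 44 45
f 40 45 41
f 38 40 47
f 42 38 46
f 44 42 43
f 45 44 37
f 49 48 51
f 49 51 50
f 51 48 52
f 51 52 50
f 52 48 53
f 52 53 50
f 53 48 54
f 53 54 50
f 54 48 55
f 54 55 50
f 55 48 56
f 55 56 50
f 56 48 57
f 56 57 50
f 57 48 58
f 57 58 50
f 58 48 59
f 58 59 50
f 59 48 60
f 59 60 50
f 60 48 61
f 60 61 50
f 61 48 49
f 61 49 50



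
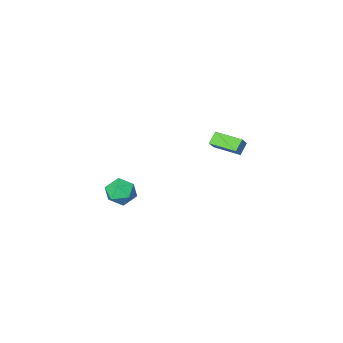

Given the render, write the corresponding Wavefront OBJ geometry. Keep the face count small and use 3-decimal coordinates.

v -4.036 -1.86 -0.477
v -3.528 -1.527 0.145
v -4.882 -0.355 -0.593
v -4.373 -0.022 0.03
v -3.447 -1.578 -1.11
v -2.938 -1.245 -0.487
v -4.292 -0.073 -1.225
v -3.784 0.26 -0.603
v 2.961 0.708 -0.902
v 3.547 1.267 -1.451
v 3.533 -0.587 -1.609
v 4.119 -0.028 -2.158
v 4.282 -0.112 -1.197
v 3.928 0.688 -0.76
v 3.152 -0.008 -2.3
v 2.798 0.792 -1.863
v 3.665 0.824 -2.314
v 4.363 0.76 -1.633
v 2.717 -0.08 -1.427
v 3.415 -0.144 -0.746
f 2 4 1
f 5 2 1
f 1 4 3
f 3 5 1
f 2 8 4
f 6 2 5
f 6 8 2
f 4 8 3
f 7 5 3
f 3 8 7
f 7 6 5
f 8 6 7
f 9 20 14
f 9 14 10
f 9 10 16
f 9 16 19
f 9 19 20
f 10 14 18
f 14 20 13
f 20 19 11
f 19 16 15
f 16 10 17
f 12 18 13
f 12 13 11
f 12 11 15
f 12 15 17
f 12 17 18
f 13 18 14
f 11 13 20
f 15 11 19
f 17 15 16
f 18 17 10



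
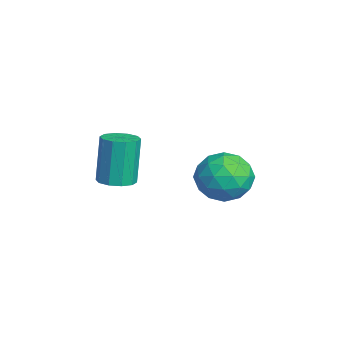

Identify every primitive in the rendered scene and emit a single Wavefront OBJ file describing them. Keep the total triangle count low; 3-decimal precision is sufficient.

v -3.346 0.458 -2.34
v -2.853 1.022 -3.342
v -1.607 0.718 -1.338
v -1.114 1.282 -2.34
v -2.023 1.845 -1.69
v -3.098 1.684 -2.309
v -1.362 0.056 -2.371
v -2.437 -0.105 -2.99
v -1.627 0.773 -3.361
v -2.035 1.879 -2.94
v -2.425 -0.139 -1.74
v -2.833 0.967 -1.319
v -3.252 0.717 -2.929
v -1.208 1.023 -1.751
v -1.742 1.354 -1.369
v -1.452 1.685 -1.958
v -3.396 1.106 -2.322
v -3.106 1.438 -2.911
v -2.618 1.921 -1.94
v -1.354 0.302 -1.769
v -1.064 0.634 -2.358
v -3.008 0.055 -2.722
v -2.718 0.386 -3.311
v -1.842 -0.181 -2.74
v -2.242 0.902 -3.53
v -1.219 1.055 -2.94
v -1.366 0.335 -2.958
v -1.998 0.24 -3.323
v -2.482 1.552 -3.282
v -1.459 1.705 -2.693
v -1.993 2.036 -2.311
v -2.625 1.941 -2.675
v -1.761 1.406 -3.293
v -3.001 0.035 -1.987
v -1.978 0.188 -1.398
v -1.835 -0.201 -2.005
v -2.467 -0.296 -2.369
v -3.241 0.685 -1.74
v -2.218 0.838 -1.15
v -2.462 1.5 -1.357
v -3.094 1.405 -1.722
v -2.699 0.334 -1.387
v -0.261 -3.531 -1.043
v 0.385 -3.892 -0.872
v -0.033 -3.671 1.174
v -0.679 -3.309 1.003
v 0.479 -3.433 -0.902
v 0.062 -3.212 1.144
v 0.291 -3.011 -0.987
v -0.127 -2.79 1.059
v -0.109 -2.788 -1.092
v -0.526 -2.566 0.954
v -0.566 -2.848 -1.179
v -0.984 -2.627 0.867
v -0.907 -3.169 -1.214
v -1.325 -2.948 0.832
v -1.002 -3.628 -1.184
v -1.419 -3.407 0.862
v -0.813 -4.05 -1.099
v -1.231 -3.829 0.947
v -0.414 -4.274 -0.994
v -0.831 -4.052 1.052
v 0.044 -4.213 -0.907
v -0.374 -3.992 1.139
f 1 38 17
f 38 12 41
f 17 41 6
f 38 41 17
f 1 17 13
f 17 6 18
f 13 18 2
f 17 18 13
f 1 13 22
f 13 2 23
f 22 23 8
f 13 23 22
f 1 22 34
f 22 8 37
f 34 37 11
f 22 37 34
f 1 34 38
f 34 11 42
f 38 42 12
f 34 42 38
f 2 18 29
f 18 6 32
f 29 32 10
f 18 32 29
f 6 41 19
f 41 12 40
f 19 40 5
f 41 40 19
f 12 42 39
f 42 11 35
f 39 35 3
f 42 35 39
f 11 37 36
f 37 8 24
f 36 24 7
f 37 24 36
f 8 23 28
f 23 2 25
f 28 25 9
f 23 25 28
f 4 30 16
f 30 10 31
f 16 31 5
f 30 31 16
f 4 16 14
f 16 5 15
f 14 15 3
f 16 15 14
f 4 14 21
f 14 3 20
f 21 20 7
f 14 20 21
f 4 21 26
f 21 7 27
f 26 27 9
f 21 27 26
f 4 26 30
f 26 9 33
f 30 33 10
f 26 33 30
f 5 31 19
f 31 10 32
f 19 32 6
f 31 32 19
f 3 15 39
f 15 5 40
f 39 40 12
f 15 40 39
f 7 20 36
f 20 3 35
f 36 35 11
f 20 35 36
f 9 27 28
f 27 7 24
f 28 24 8
f 27 24 28
f 10 33 29
f 33 9 25
f 29 25 2
f 33 25 29
f 44 43 47
f 44 47 45
f 45 47 48
f 45 48 46
f 47 43 49
f 47 49 48
f 48 49 50
f 48 50 46
f 49 43 51
f 49 51 50
f 50 51 52
f 50 52 46
f 51 43 53
f 51 53 52
f 52 53 54
f 52 54 46
f 53 43 55
f 53 55 54
f 54 55 56
f 54 56 46
f 55 43 57
f 55 57 56
f 56 57 58
f 56 58 46
f 57 43 59
f 57 59 58
f 58 59 60
f 58 60 46
f 59 43 61
f 59 61 60
f 60 61 62
f 60 62 46
f 61 43 63
f 61 63 62
f 62 63 64
f 62 64 46
f 63 43 44
f 63 44 64
f 64 44 45
f 64 45 46



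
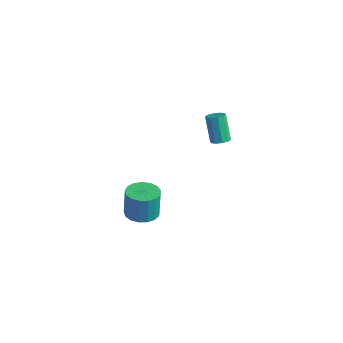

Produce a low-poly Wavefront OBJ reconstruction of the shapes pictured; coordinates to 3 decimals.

v -0.514 -1.74 -4.056
v 0.272 -2.196 -3.913
v 0.141 -1.935 -2.361
v -0.646 -1.48 -2.504
v 0.401 -1.779 -3.972
v 0.27 -1.518 -2.42
v 0.32 -1.353 -4.051
v 0.189 -1.093 -2.498
v 0.048 -1.016 -4.13
v -0.083 -0.756 -2.577
v -0.353 -0.845 -4.193
v -0.484 -0.585 -2.64
v -0.79 -0.879 -4.224
v -0.922 -0.618 -2.671
v -1.165 -1.11 -4.217
v -1.297 -0.85 -2.664
v -1.391 -1.486 -4.173
v -1.522 -1.225 -2.62
v -1.415 -1.92 -4.103
v -1.547 -1.659 -2.55
v -1.234 -2.312 -4.021
v -1.365 -2.052 -2.469
v -0.887 -2.574 -3.948
v -1.019 -2.314 -2.395
v -0.455 -2.645 -3.9
v -0.587 -2.385 -2.347
v -0.037 -2.508 -3.887
v -0.168 -2.248 -2.334
v 2.716 0.54 2.59
v 3.117 0.852 2.703
v 2.425 1.271 4.002
v 2.024 0.96 3.89
v 2.903 1.022 2.535
v 2.212 1.441 3.834
v 2.618 1.009 2.387
v 1.926 1.428 3.686
v 2.37 0.817 2.317
v 1.679 1.236 3.616
v 2.254 0.519 2.352
v 1.563 0.938 3.651
v 2.315 0.229 2.478
v 1.623 0.648 3.777
v 2.528 0.059 2.646
v 1.837 0.478 3.945
v 2.814 0.072 2.794
v 2.122 0.491 4.093
v 3.061 0.264 2.864
v 2.37 0.683 4.163
v 3.177 0.562 2.829
v 2.486 0.981 4.128
f 2 1 5
f 2 5 3
f 3 5 6
f 3 6 4
f 5 1 7
f 5 7 6
f 6 7 8
f 6 8 4
f 7 1 9
f 7 9 8
f 8 9 10
f 8 10 4
f 9 1 11
f 9 11 10
f 10 11 12
f 10 12 4
f 11 1 13
f 11 13 12
f 12 13 14
f 12 14 4
f 13 1 15
f 13 15 14
f 14 15 16
f 14 16 4
f 15 1 17
f 15 17 16
f 16 17 18
f 16 18 4
f 17 1 19
f 17 19 18
f 18 19 20
f 18 20 4
f 19 1 21
f 19 21 20
f 20 21 22
f 20 22 4
f 21 1 23
f 21 23 22
f 22 23 24
f 22 24 4
f 23 1 25
f 23 25 24
f 24 25 26
f 24 26 4
f 25 1 27
f 25 27 26
f 26 27 28
f 26 28 4
f 27 1 2
f 27 2 28
f 28 2 3
f 28 3 4
f 30 29 33
f 30 33 31
f 31 33 34
f 31 34 32
f 33 29 35
f 33 35 34
f 34 35 36
f 34 36 32
f 35 29 37
f 35 37 36
f 36 37 38
f 36 38 32
f 37 29 39
f 37 39 38
f 38 39 40
f 38 40 32
f 39 29 41
f 39 41 40
f 40 41 42
f 40 42 32
f 41 29 43
f 41 43 42
f 42 43 44
f 42 44 32
f 43 29 45
f 43 45 44
f 44 45 46
f 44 46 32
f 45 29 47
f 45 47 46
f 46 47 48
f 46 48 32
f 47 29 49
f 47 49 48
f 48 49 50
f 48 50 32
f 49 29 30
f 49 30 50
f 50 30 31
f 50 31 32



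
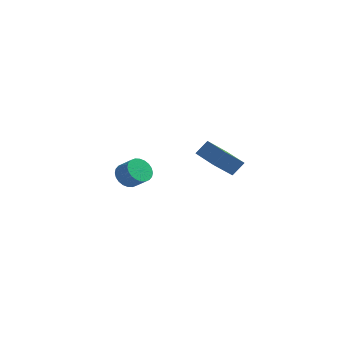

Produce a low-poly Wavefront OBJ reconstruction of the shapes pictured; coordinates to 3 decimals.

v 2.69 -1.719 4.049
v 3.105 -1.276 4.727
v 3.271 -0.743 3.055
v 3.687 -0.3 3.733
v 3.893 -2.6 3.887
v 4.309 -2.157 4.565
v 4.475 -1.624 2.893
v 4.89 -1.181 3.571
v -2.619 2.558 -0.184
v -2.22 2.268 -0.789
v -1.422 2.013 -0.14
v -1.821 2.302 0.464
v -2.127 2.558 -0.79
v -1.329 2.302 -0.141
v -2.109 2.848 -0.698
v -1.311 2.592 -0.049
v -2.168 3.093 -0.528
v -1.37 2.838 0.12
v -2.296 3.257 -0.306
v -1.498 3.002 0.343
v -2.473 3.315 -0.066
v -1.675 3.059 0.583
v -2.673 3.257 0.157
v -1.874 3.002 0.806
v -2.864 3.093 0.328
v -2.066 2.837 0.976
v -3.018 2.847 0.42
v -2.22 2.592 1.069
v -3.111 2.558 0.421
v -2.313 2.302 1.07
v -3.129 2.268 0.329
v -2.331 2.012 0.978
v -3.07 2.022 0.16
v -2.272 1.767 0.808
v -2.942 1.858 -0.063
v -2.144 1.603 0.586
v -2.765 1.801 -0.303
v -1.967 1.545 0.346
v -2.566 1.858 -0.526
v -1.767 1.603 0.123
v -2.374 2.023 -0.696
v -1.576 1.767 -0.048
f 2 4 1
f 5 2 1
f 1 4 3
f 3 5 1
f 2 8 4
f 6 2 5
f 6 8 2
f 4 8 3
f 7 5 3
f 3 8 7
f 7 6 5
f 8 6 7
f 10 9 13
f 10 13 11
f 11 13 14
f 11 14 12
f 13 9 15
f 13 15 14
f 14 15 16
f 14 16 12
f 15 9 17
f 15 17 16
f 16 17 18
f 16 18 12
f 17 9 19
f 17 19 18
f 18 19 20
f 18 20 12
f 19 9 21
f 19 21 20
f 20 21 22
f 20 22 12
f 21 9 23
f 21 23 22
f 22 23 24
f 22 24 12
f 23 9 25
f 23 25 24
f 24 25 26
f 24 26 12
f 25 9 27
f 25 27 26
f 26 27 28
f 26 28 12
f 27 9 29
f 27 29 28
f 28 29 30
f 28 30 12
f 29 9 31
f 29 31 30
f 30 31 32
f 30 32 12
f 31 9 33
f 31 33 32
f 32 33 34
f 32 34 12
f 33 9 35
f 33 35 34
f 34 35 36
f 34 36 12
f 35 9 37
f 35 37 36
f 36 37 38
f 36 38 12
f 37 9 39
f 37 39 38
f 38 39 40
f 38 40 12
f 39 9 41
f 39 41 40
f 40 41 42
f 40 42 12
f 41 9 10
f 41 10 42
f 42 10 11
f 42 11 12



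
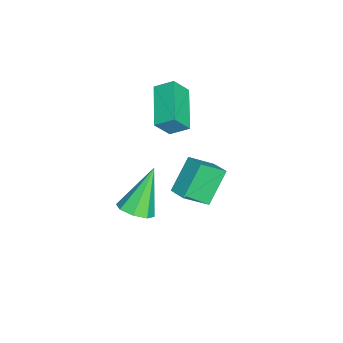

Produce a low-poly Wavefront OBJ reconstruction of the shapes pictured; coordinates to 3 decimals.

v -2.99 1.033 0.885
v -2.586 0.501 1.746
v -3.008 1.846 1.396
v -2.604 1.313 2.257
v -1.096 1.467 0.263
v -0.692 0.934 1.124
v -1.114 2.279 0.774
v -0.71 1.747 1.635
v 2.874 0.982 -0.793
v 3.31 0.491 -0.372
v 1.766 1.478 0.933
v 3.536 1.043 -0.385
v 3.375 1.559 -0.637
v 2.921 1.738 -0.98
v 2.439 1.474 -1.214
v 2.212 0.922 -1.201
v 2.374 0.405 -0.949
v 2.828 0.226 -0.605
v -0.507 2.691 -3.108
v 0.044 1.758 -2.286
v -1.575 3.171 -1.848
v -1.024 2.238 -1.026
v 0.124 3.322 -2.814
v 0.675 2.389 -1.992
v -0.944 3.802 -1.554
v -0.393 2.869 -0.732
f 2 4 1
f 5 2 1
f 1 4 3
f 3 5 1
f 2 8 4
f 6 2 5
f 6 8 2
f 4 8 3
f 7 5 3
f 3 8 7
f 7 6 5
f 8 6 7
f 10 9 12
f 10 12 11
f 12 9 13
f 12 13 11
f 13 9 14
f 13 14 11
f 14 9 15
f 14 15 11
f 15 9 16
f 15 16 11
f 16 9 17
f 16 17 11
f 17 9 18
f 17 18 11
f 18 9 10
f 18 10 11
f 20 22 19
f 23 20 19
f 19 22 21
f 21 23 19
f 20 26 22
f 24 20 23
f 24 26 20
f 22 26 21
f 25 23 21
f 21 26 25
f 25 24 23
f 26 24 25



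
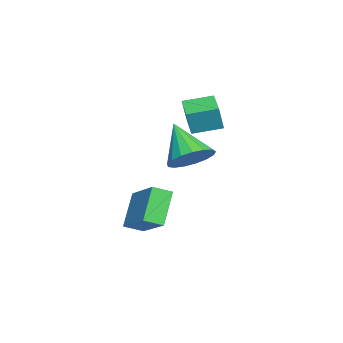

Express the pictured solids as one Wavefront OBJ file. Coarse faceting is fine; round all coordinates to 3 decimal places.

v -2.355 -2.82 2.886
v -2.022 -2.968 4.082
v -2.776 -1.525 3.164
v -2.443 -1.673 4.36
v -1.037 -2.327 2.58
v -0.704 -2.475 3.776
v -1.458 -1.032 2.858
v -1.125 -1.18 4.054
v 1.406 -1.783 2.073
v 1.978 -2.658 1.895
v 0.394 -2.757 3.607
v 2.251 -2.402 2.238
v 2.331 -2.004 2.543
v 2.198 -1.556 2.74
v 1.885 -1.16 2.785
v 1.462 -0.906 2.667
v 1.026 -0.853 2.412
v 0.677 -1.014 2.08
v 0.496 -1.35 1.747
v 0.523 -1.785 1.488
v 0.752 -2.22 1.363
v 1.132 -2.555 1.401
v 1.574 -2.713 1.593
v 1.172 -3.467 -0.408
v 1.543 -4.221 -0.059
v 2.62 -2.27 0.639
v 2.991 -3.024 0.988
v 2.289 -3.576 -1.828
v 2.66 -4.33 -1.479
v 3.737 -2.379 -0.781
v 4.108 -3.133 -0.432
f 2 4 1
f 5 2 1
f 1 4 3
f 3 5 1
f 2 8 4
f 6 2 5
f 6 8 2
f 4 8 3
f 7 5 3
f 3 8 7
f 7 6 5
f 8 6 7
f 10 9 12
f 10 12 11
f 12 9 13
f 12 13 11
f 13 9 14
f 13 14 11
f 14 9 15
f 14 15 11
f 15 9 16
f 15 16 11
f 16 9 17
f 16 17 11
f 17 9 18
f 17 18 11
f 18 9 19
f 18 19 11
f 19 9 20
f 19 20 11
f 20 9 21
f 20 21 11
f 21 9 22
f 21 22 11
f 22 9 23
f 22 23 11
f 23 9 10
f 23 10 11
f 25 27 24
f 28 25 24
f 24 27 26
f 26 28 24
f 25 31 27
f 29 25 28
f 29 31 25
f 27 31 26
f 30 28 26
f 26 31 30
f 30 29 28
f 31 29 30



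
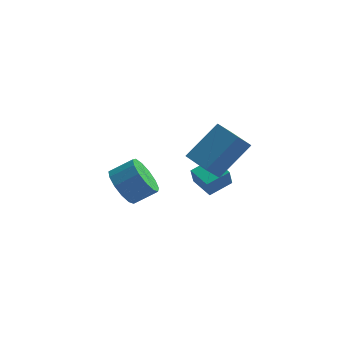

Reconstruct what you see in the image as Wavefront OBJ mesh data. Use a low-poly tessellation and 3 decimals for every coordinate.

v 2.416 0.641 1.05
v 2.024 -0.085 1.936
v 1.544 1.335 1.233
v 1.151 0.61 2.118
v 3.449 1.61 2.302
v 3.056 0.885 3.187
v 2.576 2.305 2.484
v 2.184 1.579 3.37
v -1.94 3.725 -2.249
v -1.377 3.313 -2.879
v -0.458 3.622 -2.261
v -1.02 4.035 -1.631
v -1.439 3.814 -3.039
v -0.519 4.123 -2.421
v -1.659 4.287 -2.948
v -0.739 4.596 -2.33
v -1.968 4.582 -2.635
v -1.049 4.891 -2.017
v -2.268 4.605 -2.2
v -1.349 4.914 -1.582
v -2.464 4.348 -1.78
v -1.545 4.657 -1.162
v -2.494 3.894 -1.509
v -1.574 4.203 -0.891
v -2.347 3.386 -1.473
v -1.428 3.696 -0.855
v -2.071 2.986 -1.683
v -1.152 3.295 -1.065
v -1.754 2.821 -2.073
v -0.834 3.13 -1.456
v -1.495 2.943 -2.519
v -0.576 3.252 -1.901
v 1.811 2.267 -1.199
v 1.744 1.98 -0.391
v 1.056 2.999 -1.001
v 0.989 2.712 -0.193
v 2.571 2.968 -0.887
v 2.504 2.681 -0.079
v 1.816 3.7 -0.689
v 1.749 3.413 0.119
f 2 4 1
f 5 2 1
f 1 4 3
f 3 5 1
f 2 8 4
f 6 2 5
f 6 8 2
f 4 8 3
f 7 5 3
f 3 8 7
f 7 6 5
f 8 6 7
f 10 9 13
f 10 13 11
f 11 13 14
f 11 14 12
f 13 9 15
f 13 15 14
f 14 15 16
f 14 16 12
f 15 9 17
f 15 17 16
f 16 17 18
f 16 18 12
f 17 9 19
f 17 19 18
f 18 19 20
f 18 20 12
f 19 9 21
f 19 21 20
f 20 21 22
f 20 22 12
f 21 9 23
f 21 23 22
f 22 23 24
f 22 24 12
f 23 9 25
f 23 25 24
f 24 25 26
f 24 26 12
f 25 9 27
f 25 27 26
f 26 27 28
f 26 28 12
f 27 9 29
f 27 29 28
f 28 29 30
f 28 30 12
f 29 9 31
f 29 31 30
f 30 31 32
f 30 32 12
f 31 9 10
f 31 10 32
f 32 10 11
f 32 11 12
f 34 36 33
f 37 34 33
f 33 36 35
f 35 37 33
f 34 40 36
f 38 34 37
f 38 40 34
f 36 40 35
f 39 37 35
f 35 40 39
f 39 38 37
f 40 38 39



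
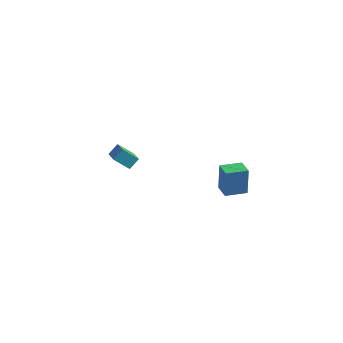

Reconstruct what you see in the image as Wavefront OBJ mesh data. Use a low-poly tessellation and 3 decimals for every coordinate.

v -3.6 1.095 1.588
v -3.331 1.65 2.158
v -4.6 2.276 0.909
v -4.331 2.831 1.479
v -2.749 1.409 0.881
v -2.48 1.964 1.451
v -3.749 2.59 0.202
v -3.48 3.145 0.772
v 2.964 0.999 1.685
v 2.921 1.171 3.375
v 3.848 1.922 1.613
v 3.805 2.094 3.304
v 3.715 0.286 1.776
v 3.672 0.458 3.467
v 4.599 1.209 1.705
v 4.556 1.381 3.395
f 2 4 1
f 5 2 1
f 1 4 3
f 3 5 1
f 2 8 4
f 6 2 5
f 6 8 2
f 4 8 3
f 7 5 3
f 3 8 7
f 7 6 5
f 8 6 7
f 10 12 9
f 13 10 9
f 9 12 11
f 11 13 9
f 10 16 12
f 14 10 13
f 14 16 10
f 12 16 11
f 15 13 11
f 11 16 15
f 15 14 13
f 16 14 15



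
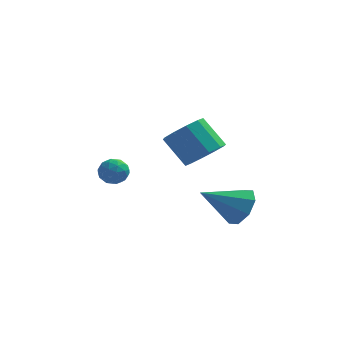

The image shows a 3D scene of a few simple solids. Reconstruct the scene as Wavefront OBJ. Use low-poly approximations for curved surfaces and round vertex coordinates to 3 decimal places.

v 0.863 1.326 3.169
v 1.677 1.581 3.745
v 0.632 2.069 5.008
v -0.183 1.814 4.431
v 1.508 2.093 3.407
v 0.462 2.581 4.669
v 1.092 2.312 2.978
v 0.047 2.8 4.24
v 0.589 2.155 2.622
v -0.457 2.642 3.884
v 0.19 1.681 2.474
v -0.856 2.168 3.737
v 0.048 1.071 2.592
v -0.997 1.559 3.855
v 0.218 0.559 2.931
v -0.828 1.047 4.193
v 0.633 0.34 3.36
v -0.412 0.828 4.622
v 1.137 0.498 3.716
v 0.091 0.985 4.978
v 1.536 0.972 3.863
v 0.49 1.459 5.126
v 2.503 0.444 0.652
v 3.157 -0.009 1.306
v 0.897 -0.324 1.728
v 2.961 0.72 1.532
v 2.496 1.287 1.243
v 2.035 1.36 0.607
v 1.849 0.896 -0.002
v 2.045 0.167 -0.228
v 2.51 -0.4 0.061
v 2.971 -0.473 0.697
v -3.483 2.5 1.383
v -2.958 2.49 1.899
v -3.462 1.31 1.341
v -2.937 1.3 1.857
v -3.621 1.51 2.031
v -3.634 2.245 2.057
v -2.786 1.555 1.183
v -2.799 2.29 1.209
v -2.528 1.906 1.775
v -3.043 1.879 2.3
v -3.377 1.921 0.94
v -3.892 1.894 1.465
v -3.222 2.599 1.645
v -3.198 1.201 1.595
v -3.6 1.324 1.697
v -3.291 1.318 2.001
v -3.619 2.456 1.738
v -3.311 2.45 2.041
v -3.701 1.874 2.118
v -3.109 1.35 1.199
v -2.801 1.344 1.502
v -3.129 2.482 1.239
v -2.82 2.476 1.543
v -2.719 1.926 1.122
v -2.661 2.251 1.875
v -2.649 1.551 1.851
v -2.56 1.701 1.454
v -2.567 2.133 1.47
v -2.964 2.234 2.184
v -2.952 1.535 2.159
v -3.354 1.658 2.261
v -3.361 2.09 2.276
v -2.711 1.891 2.111
v -3.468 2.265 1.081
v -3.456 1.566 1.056
v -3.059 1.71 0.964
v -3.066 2.142 0.979
v -3.771 2.249 1.389
v -3.759 1.549 1.365
v -3.853 1.667 1.77
v -3.86 2.099 1.786
v -3.709 1.909 1.129
f 2 1 5
f 2 5 3
f 3 5 6
f 3 6 4
f 5 1 7
f 5 7 6
f 6 7 8
f 6 8 4
f 7 1 9
f 7 9 8
f 8 9 10
f 8 10 4
f 9 1 11
f 9 11 10
f 10 11 12
f 10 12 4
f 11 1 13
f 11 13 12
f 12 13 14
f 12 14 4
f 13 1 15
f 13 15 14
f 14 15 16
f 14 16 4
f 15 1 17
f 15 17 16
f 16 17 18
f 16 18 4
f 17 1 19
f 17 19 18
f 18 19 20
f 18 20 4
f 19 1 21
f 19 21 20
f 20 21 22
f 20 22 4
f 21 1 2
f 21 2 22
f 22 2 3
f 22 3 4
f 24 23 26
f 24 26 25
f 26 23 27
f 26 27 25
f 27 23 28
f 27 28 25
f 28 23 29
f 28 29 25
f 29 23 30
f 29 30 25
f 30 23 31
f 30 31 25
f 31 23 32
f 31 32 25
f 32 23 24
f 32 24 25
f 33 70 49
f 70 44 73
f 49 73 38
f 70 73 49
f 33 49 45
f 49 38 50
f 45 50 34
f 49 50 45
f 33 45 54
f 45 34 55
f 54 55 40
f 45 55 54
f 33 54 66
f 54 40 69
f 66 69 43
f 54 69 66
f 33 66 70
f 66 43 74
f 70 74 44
f 66 74 70
f 34 50 61
f 50 38 64
f 61 64 42
f 50 64 61
f 38 73 51
f 73 44 72
f 51 72 37
f 73 72 51
f 44 74 71
f 74 43 67
f 71 67 35
f 74 67 71
f 43 69 68
f 69 40 56
f 68 56 39
f 69 56 68
f 40 55 60
f 55 34 57
f 60 57 41
f 55 57 60
f 36 62 48
f 62 42 63
f 48 63 37
f 62 63 48
f 36 48 46
f 48 37 47
f 46 47 35
f 48 47 46
f 36 46 53
f 46 35 52
f 53 52 39
f 46 52 53
f 36 53 58
f 53 39 59
f 58 59 41
f 53 59 58
f 36 58 62
f 58 41 65
f 62 65 42
f 58 65 62
f 37 63 51
f 63 42 64
f 51 64 38
f 63 64 51
f 35 47 71
f 47 37 72
f 71 72 44
f 47 72 71
f 39 52 68
f 52 35 67
f 68 67 43
f 52 67 68
f 41 59 60
f 59 39 56
f 60 56 40
f 59 56 60
f 42 65 61
f 65 41 57
f 61 57 34
f 65 57 61



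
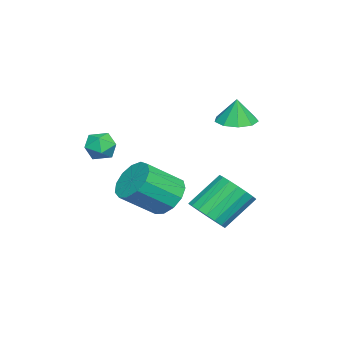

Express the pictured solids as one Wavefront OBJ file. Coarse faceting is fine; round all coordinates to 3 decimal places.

v 2.179 -3.235 1.652
v 2.516 -2.739 2.18
v 3.244 -3.181 0.92
v 3.581 -2.685 1.448
v 3.454 -3.449 1.643
v 2.796 -3.483 2.095
v 2.964 -2.437 1.005
v 2.306 -2.471 1.457
v 3.001 -2.246 1.779
v 3.304 -2.871 2.174
v 2.456 -3.049 0.926
v 2.759 -3.674 1.321
v 1.356 1.151 -2.605
v 2.126 1.004 -1.953
v 1.154 2.082 -0.562
v 0.384 2.229 -1.215
v 2.246 1.386 -2.166
v 1.274 2.464 -0.775
v 2.189 1.722 -2.466
v 1.217 2.8 -1.075
v 1.968 1.945 -2.793
v 0.996 3.023 -1.403
v 1.625 2.011 -3.084
v 0.653 3.089 -1.693
v 1.229 1.906 -3.279
v 0.257 2.984 -1.889
v 0.858 1.652 -3.341
v -0.114 2.73 -1.951
v 0.586 1.298 -3.258
v -0.386 2.376 -1.867
v 0.466 0.916 -3.045
v -0.506 1.994 -1.654
v 0.523 0.58 -2.745
v -0.449 1.658 -1.354
v 0.744 0.357 -2.417
v -0.228 1.435 -1.027
v 1.087 0.291 -2.127
v 0.115 1.369 -0.736
v 1.483 0.396 -1.931
v 0.511 1.474 -0.541
v 1.854 0.65 -1.869
v 0.882 1.728 -0.479
v 2.578 -0.17 -1.125
v 3.246 0.607 -0.856
v 4.211 -0.632 0.333
v 3.542 -1.41 0.065
v 2.795 0.631 -0.466
v 3.759 -0.608 0.724
v 2.275 0.4 -0.284
v 3.239 -0.839 0.905
v 1.851 -0.012 -0.37
v 2.815 -1.251 0.82
v 1.658 -0.474 -0.695
v 2.622 -1.714 0.494
v 1.757 -0.84 -1.156
v 2.721 -2.079 0.033
v 2.116 -0.993 -1.608
v 3.081 -2.233 -0.419
v 2.622 -0.885 -1.906
v 3.587 -2.125 -0.717
v 3.114 -0.55 -1.956
v 4.079 -1.79 -0.767
v 3.436 -0.095 -1.742
v 4.401 -1.334 -0.553
v 3.485 0.337 -1.332
v 4.45 -0.902 -0.143
v -1.609 1.644 1.891
v -1.118 2.456 1.84
v -1.531 1.676 3.149
v -1.755 2.583 1.877
v -2.323 2.27 1.92
v -2.557 1.665 1.95
v -2.348 1.05 1.953
v -1.793 0.713 1.927
v -1.152 0.811 1.884
v -0.725 1.3 1.845
v -0.712 1.949 1.828
f 1 12 6
f 1 6 2
f 1 2 8
f 1 8 11
f 1 11 12
f 2 6 10
f 6 12 5
f 12 11 3
f 11 8 7
f 8 2 9
f 4 10 5
f 4 5 3
f 4 3 7
f 4 7 9
f 4 9 10
f 5 10 6
f 3 5 12
f 7 3 11
f 9 7 8
f 10 9 2
f 14 13 17
f 14 17 15
f 15 17 18
f 15 18 16
f 17 13 19
f 17 19 18
f 18 19 20
f 18 20 16
f 19 13 21
f 19 21 20
f 20 21 22
f 20 22 16
f 21 13 23
f 21 23 22
f 22 23 24
f 22 24 16
f 23 13 25
f 23 25 24
f 24 25 26
f 24 26 16
f 25 13 27
f 25 27 26
f 26 27 28
f 26 28 16
f 27 13 29
f 27 29 28
f 28 29 30
f 28 30 16
f 29 13 31
f 29 31 30
f 30 31 32
f 30 32 16
f 31 13 33
f 31 33 32
f 32 33 34
f 32 34 16
f 33 13 35
f 33 35 34
f 34 35 36
f 34 36 16
f 35 13 37
f 35 37 36
f 36 37 38
f 36 38 16
f 37 13 39
f 37 39 38
f 38 39 40
f 38 40 16
f 39 13 41
f 39 41 40
f 40 41 42
f 40 42 16
f 41 13 14
f 41 14 42
f 42 14 15
f 42 15 16
f 44 43 47
f 44 47 45
f 45 47 48
f 45 48 46
f 47 43 49
f 47 49 48
f 48 49 50
f 48 50 46
f 49 43 51
f 49 51 50
f 50 51 52
f 50 52 46
f 51 43 53
f 51 53 52
f 52 53 54
f 52 54 46
f 53 43 55
f 53 55 54
f 54 55 56
f 54 56 46
f 55 43 57
f 55 57 56
f 56 57 58
f 56 58 46
f 57 43 59
f 57 59 58
f 58 59 60
f 58 60 46
f 59 43 61
f 59 61 60
f 60 61 62
f 60 62 46
f 61 43 63
f 61 63 62
f 62 63 64
f 62 64 46
f 63 43 65
f 63 65 64
f 64 65 66
f 64 66 46
f 65 43 44
f 65 44 66
f 66 44 45
f 66 45 46
f 68 67 70
f 68 70 69
f 70 67 71
f 70 71 69
f 71 67 72
f 71 72 69
f 72 67 73
f 72 73 69
f 73 67 74
f 73 74 69
f 74 67 75
f 74 75 69
f 75 67 76
f 75 76 69
f 76 67 77
f 76 77 69
f 77 67 68
f 77 68 69



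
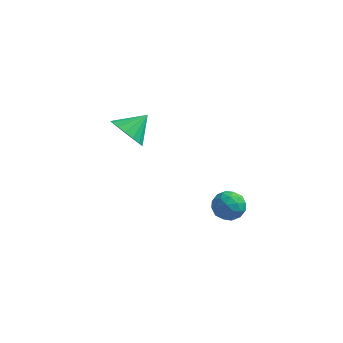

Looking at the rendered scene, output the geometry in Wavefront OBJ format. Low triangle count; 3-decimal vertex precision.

v 2.258 -1.522 -3.571
v 3.021 -1.454 -3.224
v 2.279 -2.866 -3.356
v 3.042 -2.798 -3.009
v 2.371 -2.482 -2.613
v 2.358 -1.652 -2.746
v 2.942 -2.668 -3.834
v 2.929 -1.838 -3.967
v 3.444 -2.163 -3.387
v 3.091 -2.048 -2.632
v 2.209 -2.272 -3.948
v 1.856 -2.157 -3.193
v 2.638 -1.37 -3.416
v 2.662 -2.95 -3.164
v 2.268 -2.764 -2.931
v 2.716 -2.725 -2.727
v 2.248 -1.486 -3.135
v 2.696 -1.446 -2.931
v 2.314 -2.051 -2.572
v 2.604 -2.874 -3.649
v 3.052 -2.834 -3.445
v 2.584 -1.595 -3.853
v 3.032 -1.556 -3.649
v 2.986 -2.269 -4.008
v 3.335 -1.747 -3.308
v 3.347 -2.537 -3.182
v 3.288 -2.461 -3.667
v 3.281 -1.972 -3.745
v 3.127 -1.679 -2.864
v 3.14 -2.469 -2.738
v 2.745 -2.284 -2.505
v 2.738 -1.795 -2.583
v 3.376 -2.096 -2.96
v 2.16 -1.851 -3.842
v 2.173 -2.641 -3.716
v 2.562 -2.525 -3.997
v 2.555 -2.036 -4.075
v 1.953 -1.783 -3.398
v 1.965 -2.573 -3.272
v 2.019 -2.348 -2.835
v 2.012 -1.859 -2.913
v 1.924 -2.224 -3.62
v -3.35 0.873 -2.225
v -2.599 0.917 -2.944
v -2.65 1.867 -1.435
v -2.925 1.263 -3.091
v -3.349 1.52 -3.04
v -3.772 1.629 -2.802
v -4.099 1.564 -2.432
v -4.254 1.342 -2.015
v -4.202 1.012 -1.646
v -3.955 0.65 -1.409
v -3.569 0.339 -1.36
v -3.133 0.151 -1.509
v -2.747 0.128 -1.822
v -2.498 0.276 -2.228
v -2.445 0.56 -2.632
f 1 38 17
f 38 12 41
f 17 41 6
f 38 41 17
f 1 17 13
f 17 6 18
f 13 18 2
f 17 18 13
f 1 13 22
f 13 2 23
f 22 23 8
f 13 23 22
f 1 22 34
f 22 8 37
f 34 37 11
f 22 37 34
f 1 34 38
f 34 11 42
f 38 42 12
f 34 42 38
f 2 18 29
f 18 6 32
f 29 32 10
f 18 32 29
f 6 41 19
f 41 12 40
f 19 40 5
f 41 40 19
f 12 42 39
f 42 11 35
f 39 35 3
f 42 35 39
f 11 37 36
f 37 8 24
f 36 24 7
f 37 24 36
f 8 23 28
f 23 2 25
f 28 25 9
f 23 25 28
f 4 30 16
f 30 10 31
f 16 31 5
f 30 31 16
f 4 16 14
f 16 5 15
f 14 15 3
f 16 15 14
f 4 14 21
f 14 3 20
f 21 20 7
f 14 20 21
f 4 21 26
f 21 7 27
f 26 27 9
f 21 27 26
f 4 26 30
f 26 9 33
f 30 33 10
f 26 33 30
f 5 31 19
f 31 10 32
f 19 32 6
f 31 32 19
f 3 15 39
f 15 5 40
f 39 40 12
f 15 40 39
f 7 20 36
f 20 3 35
f 36 35 11
f 20 35 36
f 9 27 28
f 27 7 24
f 28 24 8
f 27 24 28
f 10 33 29
f 33 9 25
f 29 25 2
f 33 25 29
f 44 43 46
f 44 46 45
f 46 43 47
f 46 47 45
f 47 43 48
f 47 48 45
f 48 43 49
f 48 49 45
f 49 43 50
f 49 50 45
f 50 43 51
f 50 51 45
f 51 43 52
f 51 52 45
f 52 43 53
f 52 53 45
f 53 43 54
f 53 54 45
f 54 43 55
f 54 55 45
f 55 43 56
f 55 56 45
f 56 43 57
f 56 57 45
f 57 43 44
f 57 44 45



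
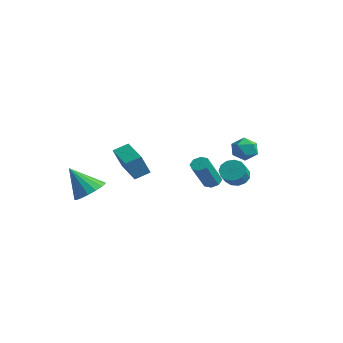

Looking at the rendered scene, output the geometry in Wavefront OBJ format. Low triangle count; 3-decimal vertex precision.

v 0.429 4.245 -0.563
v 1.122 4.34 -0.952
v 1.683 3.551 -0.146
v 0.991 3.455 0.243
v 1.111 4.658 -0.633
v 1.672 3.869 0.173
v 0.883 4.845 -0.291
v 1.445 4.055 0.514
v 0.512 4.841 -0.036
v 1.073 4.051 0.77
v 0.114 4.648 0.052
v 0.676 3.858 0.858
v -0.184 4.327 -0.055
v 0.378 3.537 0.75
v -0.287 3.98 -0.324
v 0.275 3.19 0.482
v -0.162 3.717 -0.668
v 0.399 2.927 0.138
v 0.15 3.621 -0.979
v 0.711 2.832 -0.173
v 0.551 3.724 -1.158
v 1.112 2.934 -0.352
v 0.913 3.992 -1.148
v 1.474 3.202 -0.342
v -0.273 -3.369 1.883
v -0.202 -4.035 3.236
v 0.018 -2.524 2.284
v 0.089 -3.189 3.637
v 1.511 -3.831 1.563
v 1.582 -4.496 2.916
v 1.802 -2.985 1.964
v 1.873 -3.651 3.317
v 3.22 0.145 0.992
v 3.788 0.145 0.872
v 4.147 -1.005 2.567
v 3.58 -1.005 2.688
v 3.668 0.487 1.129
v 4.028 -0.663 2.824
v 3.287 0.628 1.306
v 3.646 -0.522 3.001
v 2.866 0.487 1.299
v 3.226 -0.663 2.995
v 2.653 0.145 1.113
v 3.012 -1.005 2.808
v 2.772 -0.197 0.856
v 3.132 -1.347 2.551
v 3.154 -0.338 0.679
v 3.513 -1.488 2.374
v 3.574 -0.197 0.685
v 3.934 -1.347 2.381
v 2.409 3.031 2.912
v 3.207 3.319 3.063
v 2.933 1.821 2.457
v 3.731 2.109 2.608
v 3.202 1.939 3.267
v 2.878 2.687 3.549
v 3.262 2.453 1.971
v 2.938 3.201 2.253
v 3.734 2.962 2.482
v 3.697 2.645 3.283
v 2.443 2.495 2.237
v 2.406 2.178 3.038
v -3.093 -3.541 -0.974
v -2.241 -3.327 -0.364
v -4.107 -4.259 0.694
v -2.516 -2.895 -0.345
v -2.924 -2.612 -0.471
v -3.37 -2.541 -0.712
v -3.753 -2.699 -1.013
v -3.985 -3.05 -1.305
v -4.012 -3.514 -1.521
v -3.829 -3.983 -1.612
v -3.477 -4.352 -1.557
v -3.038 -4.534 -1.368
v -2.611 -4.489 -1.089
v -2.294 -4.227 -0.784
v -2.161 -3.807 -0.522
f 2 1 5
f 2 5 3
f 3 5 6
f 3 6 4
f 5 1 7
f 5 7 6
f 6 7 8
f 6 8 4
f 7 1 9
f 7 9 8
f 8 9 10
f 8 10 4
f 9 1 11
f 9 11 10
f 10 11 12
f 10 12 4
f 11 1 13
f 11 13 12
f 12 13 14
f 12 14 4
f 13 1 15
f 13 15 14
f 14 15 16
f 14 16 4
f 15 1 17
f 15 17 16
f 16 17 18
f 16 18 4
f 17 1 19
f 17 19 18
f 18 19 20
f 18 20 4
f 19 1 21
f 19 21 20
f 20 21 22
f 20 22 4
f 21 1 23
f 21 23 22
f 22 23 24
f 22 24 4
f 23 1 2
f 23 2 24
f 24 2 3
f 24 3 4
f 26 28 25
f 29 26 25
f 25 28 27
f 27 29 25
f 26 32 28
f 30 26 29
f 30 32 26
f 28 32 27
f 31 29 27
f 27 32 31
f 31 30 29
f 32 30 31
f 34 33 37
f 34 37 35
f 35 37 38
f 35 38 36
f 37 33 39
f 37 39 38
f 38 39 40
f 38 40 36
f 39 33 41
f 39 41 40
f 40 41 42
f 40 42 36
f 41 33 43
f 41 43 42
f 42 43 44
f 42 44 36
f 43 33 45
f 43 45 44
f 44 45 46
f 44 46 36
f 45 33 47
f 45 47 46
f 46 47 48
f 46 48 36
f 47 33 49
f 47 49 48
f 48 49 50
f 48 50 36
f 49 33 34
f 49 34 50
f 50 34 35
f 50 35 36
f 51 62 56
f 51 56 52
f 51 52 58
f 51 58 61
f 51 61 62
f 52 56 60
f 56 62 55
f 62 61 53
f 61 58 57
f 58 52 59
f 54 60 55
f 54 55 53
f 54 53 57
f 54 57 59
f 54 59 60
f 55 60 56
f 53 55 62
f 57 53 61
f 59 57 58
f 60 59 52
f 64 63 66
f 64 66 65
f 66 63 67
f 66 67 65
f 67 63 68
f 67 68 65
f 68 63 69
f 68 69 65
f 69 63 70
f 69 70 65
f 70 63 71
f 70 71 65
f 71 63 72
f 71 72 65
f 72 63 73
f 72 73 65
f 73 63 74
f 73 74 65
f 74 63 75
f 74 75 65
f 75 63 76
f 75 76 65
f 76 63 77
f 76 77 65
f 77 63 64
f 77 64 65



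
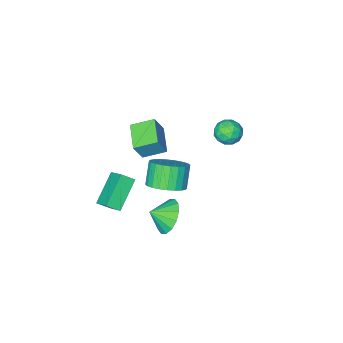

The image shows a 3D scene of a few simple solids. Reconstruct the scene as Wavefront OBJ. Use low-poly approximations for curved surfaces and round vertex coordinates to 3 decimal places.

v -0.159 -0.963 -0.993
v 0.568 -0.528 -0.408
v -0.033 -1.062 0.738
v -0.761 -1.497 0.153
v 0.291 -0.237 -0.418
v -0.31 -0.771 0.728
v -0.054 -0.056 -0.515
v -0.656 -0.591 0.631
v -0.416 -0.014 -0.685
v -1.018 -0.548 0.46
v -0.738 -0.116 -0.902
v -1.34 -0.65 0.243
v -0.973 -0.347 -1.133
v -1.574 -0.881 0.013
v -1.083 -0.672 -1.342
v -1.685 -1.206 -0.197
v -1.053 -1.041 -1.499
v -1.655 -1.575 -0.353
v -0.887 -1.398 -1.578
v -1.488 -1.932 -0.432
v -0.61 -1.689 -1.568
v -1.211 -2.223 -0.422
v -0.264 -1.869 -1.471
v -0.866 -2.404 -0.325
v 0.098 -1.912 -1.3
v -0.504 -2.446 -0.155
v 0.42 -1.81 -1.083
v -0.182 -2.344 0.062
v 0.654 -1.579 -0.853
v 0.053 -2.113 0.293
v 0.765 -1.254 -0.643
v 0.163 -1.788 0.502
v 0.735 -0.885 -0.487
v 0.133 -1.419 0.659
v -0.454 -1.557 3.088
v 0.118 -1.51 4.188
v 0.266 -0.276 2.66
v 0.838 -0.23 3.759
v 0.502 -2.25 2.621
v 1.074 -2.204 3.72
v 1.222 -0.97 2.192
v 1.794 -0.923 3.292
v 1.256 1.166 -0.794
v 1.88 1.895 -1.195
v 2.064 0.754 -0.286
v 1.697 2.106 -0.734
v 1.396 2.064 -0.29
v 1.058 1.782 0.019
v 0.772 1.335 0.111
v 0.616 0.843 -0.041
v 0.632 0.437 -0.394
v 0.815 0.226 -0.855
v 1.116 0.268 -1.299
v 1.454 0.55 -1.608
v 1.74 0.997 -1.699
v 1.896 1.49 -1.548
v 3.246 -0.848 -0.603
v 1.898 -1.523 0.537
v 3.317 0.135 0.063
v 1.968 -0.539 1.202
v 3.812 -1.201 -0.142
v 2.463 -1.875 0.997
v 3.882 -0.217 0.523
v 2.534 -0.892 1.663
v -3.933 0.262 2.01
v -3.423 0.122 1.424
v -3.637 -0.862 2.536
v -3.127 -1.002 1.95
v -2.974 -0.437 2.479
v -3.157 0.257 2.154
v -3.903 -0.997 1.806
v -4.086 -0.303 1.481
v -3.405 -0.657 1.298
v -2.831 -0.311 1.714
v -4.229 -0.429 2.246
v -3.655 -0.083 2.662
v -3.704 0.291 1.67
v -3.356 -1.031 2.29
v -3.266 -0.699 2.6
v -2.967 -0.781 2.256
v -3.547 0.37 2.099
v -3.248 0.288 1.755
v -2.984 -0.041 2.376
v -3.812 -1.028 2.205
v -3.513 -1.11 1.861
v -4.093 0.041 1.704
v -3.794 -0.041 1.36
v -4.076 -0.699 1.584
v -3.394 -0.249 1.252
v -3.22 -0.91 1.562
v -3.676 -0.907 1.477
v -3.783 -0.499 1.286
v -3.057 -0.046 1.497
v -2.883 -0.707 1.806
v -2.793 -0.375 2.117
v -2.9 0.034 1.926
v -3.046 -0.503 1.423
v -4.177 -0.033 2.154
v -4.003 -0.694 2.463
v -4.16 -0.774 2.034
v -4.267 -0.365 1.843
v -3.84 0.17 2.398
v -3.666 -0.491 2.708
v -3.277 -0.241 2.674
v -3.384 0.167 2.483
v -4.014 -0.237 2.537
f 2 1 5
f 2 5 3
f 3 5 6
f 3 6 4
f 5 1 7
f 5 7 6
f 6 7 8
f 6 8 4
f 7 1 9
f 7 9 8
f 8 9 10
f 8 10 4
f 9 1 11
f 9 11 10
f 10 11 12
f 10 12 4
f 11 1 13
f 11 13 12
f 12 13 14
f 12 14 4
f 13 1 15
f 13 15 14
f 14 15 16
f 14 16 4
f 15 1 17
f 15 17 16
f 16 17 18
f 16 18 4
f 17 1 19
f 17 19 18
f 18 19 20
f 18 20 4
f 19 1 21
f 19 21 20
f 20 21 22
f 20 22 4
f 21 1 23
f 21 23 22
f 22 23 24
f 22 24 4
f 23 1 25
f 23 25 24
f 24 25 26
f 24 26 4
f 25 1 27
f 25 27 26
f 26 27 28
f 26 28 4
f 27 1 29
f 27 29 28
f 28 29 30
f 28 30 4
f 29 1 31
f 29 31 30
f 30 31 32
f 30 32 4
f 31 1 33
f 31 33 32
f 32 33 34
f 32 34 4
f 33 1 2
f 33 2 34
f 34 2 3
f 34 3 4
f 36 38 35
f 39 36 35
f 35 38 37
f 37 39 35
f 36 42 38
f 40 36 39
f 40 42 36
f 38 42 37
f 41 39 37
f 37 42 41
f 41 40 39
f 42 40 41
f 44 43 46
f 44 46 45
f 46 43 47
f 46 47 45
f 47 43 48
f 47 48 45
f 48 43 49
f 48 49 45
f 49 43 50
f 49 50 45
f 50 43 51
f 50 51 45
f 51 43 52
f 51 52 45
f 52 43 53
f 52 53 45
f 53 43 54
f 53 54 45
f 54 43 55
f 54 55 45
f 55 43 56
f 55 56 45
f 56 43 44
f 56 44 45
f 58 60 57
f 61 58 57
f 57 60 59
f 59 61 57
f 58 64 60
f 62 58 61
f 62 64 58
f 60 64 59
f 63 61 59
f 59 64 63
f 63 62 61
f 64 62 63
f 65 102 81
f 102 76 105
f 81 105 70
f 102 105 81
f 65 81 77
f 81 70 82
f 77 82 66
f 81 82 77
f 65 77 86
f 77 66 87
f 86 87 72
f 77 87 86
f 65 86 98
f 86 72 101
f 98 101 75
f 86 101 98
f 65 98 102
f 98 75 106
f 102 106 76
f 98 106 102
f 66 82 93
f 82 70 96
f 93 96 74
f 82 96 93
f 70 105 83
f 105 76 104
f 83 104 69
f 105 104 83
f 76 106 103
f 106 75 99
f 103 99 67
f 106 99 103
f 75 101 100
f 101 72 88
f 100 88 71
f 101 88 100
f 72 87 92
f 87 66 89
f 92 89 73
f 87 89 92
f 68 94 80
f 94 74 95
f 80 95 69
f 94 95 80
f 68 80 78
f 80 69 79
f 78 79 67
f 80 79 78
f 68 78 85
f 78 67 84
f 85 84 71
f 78 84 85
f 68 85 90
f 85 71 91
f 90 91 73
f 85 91 90
f 68 90 94
f 90 73 97
f 94 97 74
f 90 97 94
f 69 95 83
f 95 74 96
f 83 96 70
f 95 96 83
f 67 79 103
f 79 69 104
f 103 104 76
f 79 104 103
f 71 84 100
f 84 67 99
f 100 99 75
f 84 99 100
f 73 91 92
f 91 71 88
f 92 88 72
f 91 88 92
f 74 97 93
f 97 73 89
f 93 89 66
f 97 89 93

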